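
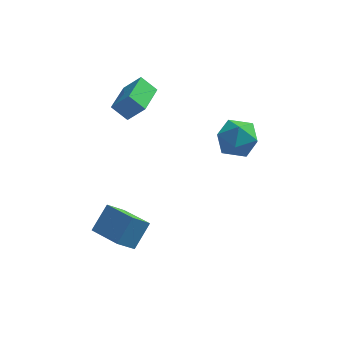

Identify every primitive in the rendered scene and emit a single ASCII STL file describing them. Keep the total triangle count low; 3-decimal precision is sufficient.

solid 
facet normal 0.118 0.413 0.903
outer loop
vertex 2.773 2.209 -0.004
vertex 3.341 1.19 0.388
vertex 3.994 2.104 -0.115
endloop
endfacet
facet normal 0.114 0.912 0.393
outer loop
vertex 2.773 2.209 -0.004
vertex 3.994 2.104 -0.115
vertex 3.332 2.583 -1.035
endloop
endfacet
facet normal -0.504 0.863 0.040
outer loop
vertex 2.773 2.209 -0.004
vertex 3.332 2.583 -1.035
vertex 2.269 1.965 -1.1
endloop
endfacet
facet normal -0.883 0.333 0.332
outer loop
vertex 2.773 2.209 -0.004
vertex 2.269 1.965 -1.1
vertex 2.275 1.105 -0.221
endloop
endfacet
facet normal -0.499 0.055 0.865
outer loop
vertex 2.773 2.209 -0.004
vertex 2.275 1.105 -0.221
vertex 3.341 1.19 0.388
endloop
endfacet
facet normal 0.642 0.764 -0.064
outer loop
vertex 3.332 2.583 -1.035
vertex 3.994 2.104 -0.115
vertex 4.245 1.795 -1.279
endloop
endfacet
facet normal 0.647 -0.043 0.761
outer loop
vertex 3.994 2.104 -0.115
vertex 3.341 1.19 0.388
vertex 4.251 0.935 -0.4
endloop
endfacet
facet normal -0.350 -0.622 0.700
outer loop
vertex 3.341 1.19 0.388
vertex 2.275 1.105 -0.221
vertex 3.188 0.317 -0.465
endloop
endfacet
facet normal -0.971 -0.174 -0.163
outer loop
vertex 2.275 1.105 -0.221
vertex 2.269 1.965 -1.1
vertex 2.526 0.796 -1.385
endloop
endfacet
facet normal -0.359 0.684 -0.635
outer loop
vertex 2.269 1.965 -1.1
vertex 3.332 2.583 -1.035
vertex 3.179 1.71 -1.888
endloop
endfacet
facet normal 0.883 -0.333 -0.332
outer loop
vertex 3.747 0.691 -1.496
vertex 4.245 1.795 -1.279
vertex 4.251 0.935 -0.4
endloop
endfacet
facet normal 0.504 -0.863 -0.040
outer loop
vertex 3.747 0.691 -1.496
vertex 4.251 0.935 -0.4
vertex 3.188 0.317 -0.465
endloop
endfacet
facet normal -0.114 -0.912 -0.393
outer loop
vertex 3.747 0.691 -1.496
vertex 3.188 0.317 -0.465
vertex 2.526 0.796 -1.385
endloop
endfacet
facet normal -0.118 -0.413 -0.903
outer loop
vertex 3.747 0.691 -1.496
vertex 2.526 0.796 -1.385
vertex 3.179 1.71 -1.888
endloop
endfacet
facet normal 0.499 -0.055 -0.865
outer loop
vertex 3.747 0.691 -1.496
vertex 3.179 1.71 -1.888
vertex 4.245 1.795 -1.279
endloop
endfacet
facet normal 0.971 0.174 0.163
outer loop
vertex 4.251 0.935 -0.4
vertex 4.245 1.795 -1.279
vertex 3.994 2.104 -0.115
endloop
endfacet
facet normal 0.359 -0.684 0.635
outer loop
vertex 3.188 0.317 -0.465
vertex 4.251 0.935 -0.4
vertex 3.341 1.19 0.388
endloop
endfacet
facet normal -0.642 -0.764 0.064
outer loop
vertex 2.526 0.796 -1.385
vertex 3.188 0.317 -0.465
vertex 2.275 1.105 -0.221
endloop
endfacet
facet normal -0.647 0.043 -0.761
outer loop
vertex 3.179 1.71 -1.888
vertex 2.526 0.796 -1.385
vertex 2.269 1.965 -1.1
endloop
endfacet
facet normal 0.350 0.622 -0.700
outer loop
vertex 4.245 1.795 -1.279
vertex 3.179 1.71 -1.888
vertex 3.332 2.583 -1.035
endloop
endfacet
facet normal -0.725 0.197 0.660
outer loop
vertex -2.03 0.882 2.689
vertex -1.597 2.761 2.605
vertex -2.922 1.042 1.661
endloop
endfacet
facet normal -0.225 -0.973 0.044
outer loop
vertex -2.103 0.819 0.915
vertex -2.03 0.882 2.689
vertex -2.922 1.042 1.661
endloop
endfacet
facet normal -0.725 0.197 0.660
outer loop
vertex -2.922 1.042 1.661
vertex -1.597 2.761 2.605
vertex -2.489 2.92 1.577
endloop
endfacet
facet normal -0.651 0.117 -0.750
outer loop
vertex -2.489 2.92 1.577
vertex -2.103 0.819 0.915
vertex -2.922 1.042 1.661
endloop
endfacet
facet normal 0.651 -0.117 0.750
outer loop
vertex -2.03 0.882 2.689
vertex -0.778 2.538 1.859
vertex -1.597 2.761 2.605
endloop
endfacet
facet normal -0.224 -0.974 0.044
outer loop
vertex -1.211 0.66 1.943
vertex -2.03 0.882 2.689
vertex -2.103 0.819 0.915
endloop
endfacet
facet normal 0.651 -0.117 0.750
outer loop
vertex -1.211 0.66 1.943
vertex -0.778 2.538 1.859
vertex -2.03 0.882 2.689
endloop
endfacet
facet normal 0.225 0.973 -0.044
outer loop
vertex -1.597 2.761 2.605
vertex -0.778 2.538 1.859
vertex -2.489 2.92 1.577
endloop
endfacet
facet normal -0.651 0.117 -0.750
outer loop
vertex -1.67 2.698 0.831
vertex -2.103 0.819 0.915
vertex -2.489 2.92 1.577
endloop
endfacet
facet normal 0.224 0.974 -0.043
outer loop
vertex -2.489 2.92 1.577
vertex -0.778 2.538 1.859
vertex -1.67 2.698 0.831
endloop
endfacet
facet normal 0.725 -0.197 -0.660
outer loop
vertex -1.67 2.698 0.831
vertex -1.211 0.66 1.943
vertex -2.103 0.819 0.915
endloop
endfacet
facet normal 0.725 -0.197 -0.660
outer loop
vertex -0.778 2.538 1.859
vertex -1.211 0.66 1.943
vertex -1.67 2.698 0.831
endloop
endfacet
facet normal -0.572 -0.423 0.703
outer loop
vertex -1.433 -4.215 -2.002
vertex -2.779 -2.928 -2.324
vertex -2.088 -5.178 -3.114
endloop
endfacet
facet normal 0.712 -0.681 0.170
outer loop
vertex -1.321 -4.612 -4.056
vertex -1.433 -4.215 -2.002
vertex -2.088 -5.178 -3.114
endloop
endfacet
facet normal -0.573 -0.423 0.703
outer loop
vertex -2.088 -5.178 -3.114
vertex -2.779 -2.928 -2.324
vertex -3.434 -3.891 -3.437
endloop
endfacet
facet normal -0.406 -0.598 -0.690
outer loop
vertex -3.434 -3.891 -3.437
vertex -1.321 -4.612 -4.056
vertex -2.088 -5.178 -3.114
endloop
endfacet
facet normal 0.407 0.598 0.691
outer loop
vertex -1.433 -4.215 -2.002
vertex -2.012 -2.362 -3.266
vertex -2.779 -2.928 -2.324
endloop
endfacet
facet normal 0.712 -0.681 0.170
outer loop
vertex -0.666 -3.649 -2.943
vertex -1.433 -4.215 -2.002
vertex -1.321 -4.612 -4.056
endloop
endfacet
facet normal 0.406 0.598 0.691
outer loop
vertex -0.666 -3.649 -2.943
vertex -2.012 -2.362 -3.266
vertex -1.433 -4.215 -2.002
endloop
endfacet
facet normal -0.712 0.681 -0.170
outer loop
vertex -2.779 -2.928 -2.324
vertex -2.012 -2.362 -3.266
vertex -3.434 -3.891 -3.437
endloop
endfacet
facet normal -0.406 -0.598 -0.691
outer loop
vertex -2.667 -3.325 -4.378
vertex -1.321 -4.612 -4.056
vertex -3.434 -3.891 -3.437
endloop
endfacet
facet normal -0.712 0.681 -0.171
outer loop
vertex -3.434 -3.891 -3.437
vertex -2.012 -2.362 -3.266
vertex -2.667 -3.325 -4.378
endloop
endfacet
facet normal 0.572 0.423 -0.703
outer loop
vertex -2.667 -3.325 -4.378
vertex -0.666 -3.649 -2.943
vertex -1.321 -4.612 -4.056
endloop
endfacet
facet normal 0.572 0.422 -0.703
outer loop
vertex -2.012 -2.362 -3.266
vertex -0.666 -3.649 -2.943
vertex -2.667 -3.325 -4.378
endloop
endfacet

endsolid


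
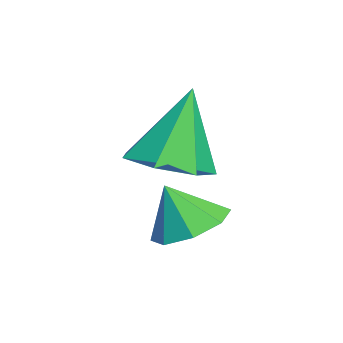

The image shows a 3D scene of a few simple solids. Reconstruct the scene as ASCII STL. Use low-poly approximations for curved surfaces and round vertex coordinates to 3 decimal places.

solid 
facet normal 0.133 0.439 -0.889
outer loop
vertex 4.349 3.594 0.125
vertex 3.778 3.019 -0.244
vertex 3.706 3.819 0.14
endloop
endfacet
facet normal 0.173 0.434 0.884
outer loop
vertex 4.349 3.594 0.125
vertex 3.706 3.819 0.14
vertex 3.622 2.501 0.804
endloop
endfacet
facet normal 0.133 0.439 -0.889
outer loop
vertex 3.706 3.819 0.14
vertex 3.778 3.019 -0.244
vertex 3.106 3.575 -0.07
endloop
endfacet
facet normal -0.448 0.425 0.787
outer loop
vertex 3.706 3.819 0.14
vertex 3.106 3.575 -0.07
vertex 3.622 2.501 0.804
endloop
endfacet
facet normal 0.133 0.439 -0.889
outer loop
vertex 3.106 3.575 -0.07
vertex 3.778 3.019 -0.244
vertex 2.899 3.006 -0.382
endloop
endfacet
facet normal -0.850 0.020 0.527
outer loop
vertex 3.106 3.575 -0.07
vertex 2.899 3.006 -0.382
vertex 3.622 2.501 0.804
endloop
endfacet
facet normal 0.133 0.440 -0.888
outer loop
vertex 2.899 3.006 -0.382
vertex 3.778 3.019 -0.244
vertex 3.208 2.445 -0.614
endloop
endfacet
facet normal -0.799 -0.545 0.255
outer loop
vertex 2.899 3.006 -0.382
vertex 3.208 2.445 -0.614
vertex 3.622 2.501 0.804
endloop
endfacet
facet normal 0.133 0.440 -0.888
outer loop
vertex 3.208 2.445 -0.614
vertex 3.778 3.019 -0.244
vertex 3.851 2.22 -0.629
endloop
endfacet
facet normal -0.325 -0.937 0.132
outer loop
vertex 3.208 2.445 -0.614
vertex 3.851 2.22 -0.629
vertex 3.622 2.501 0.804
endloop
endfacet
facet normal 0.133 0.440 -0.888
outer loop
vertex 3.851 2.22 -0.629
vertex 3.778 3.019 -0.244
vertex 4.451 2.463 -0.419
endloop
endfacet
facet normal 0.295 -0.927 0.229
outer loop
vertex 3.851 2.22 -0.629
vertex 4.451 2.463 -0.419
vertex 3.622 2.501 0.804
endloop
endfacet
facet normal 0.133 0.440 -0.888
outer loop
vertex 4.451 2.463 -0.419
vertex 3.778 3.019 -0.244
vertex 4.657 3.032 -0.106
endloop
endfacet
facet normal 0.698 -0.522 0.490
outer loop
vertex 4.451 2.463 -0.419
vertex 4.657 3.032 -0.106
vertex 3.622 2.501 0.804
endloop
endfacet
facet normal 0.133 0.438 -0.889
outer loop
vertex 4.657 3.032 -0.106
vertex 3.778 3.019 -0.244
vertex 4.349 3.594 0.125
endloop
endfacet
facet normal 0.647 0.042 0.761
outer loop
vertex 4.657 3.032 -0.106
vertex 4.349 3.594 0.125
vertex 3.622 2.501 0.804
endloop
endfacet
facet normal 0.282 -0.255 -0.925
outer loop
vertex 3.385 2.303 1.178
vertex 2.481 2.607 0.818
vertex 3.336 3.151 0.929
endloop
endfacet
facet normal 0.760 0.223 0.611
outer loop
vertex 3.385 2.303 1.178
vertex 3.336 3.151 0.929
vertex 1.899 3.133 2.722
endloop
endfacet
facet normal 0.283 -0.256 -0.925
outer loop
vertex 3.336 3.151 0.929
vertex 2.481 2.607 0.818
vertex 2.643 3.589 0.596
endloop
endfacet
facet normal 0.391 0.863 0.322
outer loop
vertex 3.336 3.151 0.929
vertex 2.643 3.589 0.596
vertex 1.899 3.133 2.722
endloop
endfacet
facet normal 0.283 -0.256 -0.924
outer loop
vertex 2.643 3.589 0.596
vertex 2.481 2.607 0.818
vertex 1.828 3.287 0.43
endloop
endfacet
facet normal -0.360 0.930 0.074
outer loop
vertex 2.643 3.589 0.596
vertex 1.828 3.287 0.43
vertex 1.899 3.133 2.722
endloop
endfacet
facet normal 0.283 -0.256 -0.924
outer loop
vertex 1.828 3.287 0.43
vertex 2.481 2.607 0.818
vertex 1.504 2.473 0.556
endloop
endfacet
facet normal -0.925 0.376 0.054
outer loop
vertex 1.828 3.287 0.43
vertex 1.504 2.473 0.556
vertex 1.899 3.133 2.722
endloop
endfacet
facet normal 0.283 -0.255 -0.925
outer loop
vertex 1.504 2.473 0.556
vertex 2.481 2.607 0.818
vertex 1.916 1.76 0.879
endloop
endfacet
facet normal -0.881 -0.383 0.277
outer loop
vertex 1.504 2.473 0.556
vertex 1.916 1.76 0.879
vertex 1.899 3.133 2.722
endloop
endfacet
facet normal 0.283 -0.255 -0.925
outer loop
vertex 1.916 1.76 0.879
vertex 2.481 2.607 0.818
vertex 2.753 1.684 1.156
endloop
endfacet
facet normal -0.261 -0.775 0.575
outer loop
vertex 1.916 1.76 0.879
vertex 2.753 1.684 1.156
vertex 1.899 3.133 2.722
endloop
endfacet
facet normal 0.282 -0.255 -0.925
outer loop
vertex 2.753 1.684 1.156
vertex 2.481 2.607 0.818
vertex 3.385 2.303 1.178
endloop
endfacet
facet normal 0.470 -0.505 0.724
outer loop
vertex 2.753 1.684 1.156
vertex 3.385 2.303 1.178
vertex 1.899 3.133 2.722
endloop
endfacet

endsolid


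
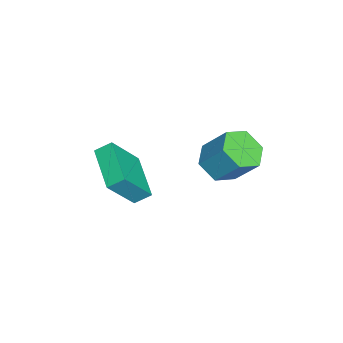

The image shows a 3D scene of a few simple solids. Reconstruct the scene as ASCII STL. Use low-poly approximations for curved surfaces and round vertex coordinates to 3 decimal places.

solid 
facet normal -0.430 0.422 -0.798
outer loop
vertex -2.778 -1.173 -2.321
vertex -0.892 -0.306 -2.88
vertex -2.598 -1.864 -2.783
endloop
endfacet
facet normal -0.877 -0.403 0.261
outer loop
vertex -1.668 -2.774 -1.06
vertex -2.778 -1.173 -2.321
vertex -2.598 -1.864 -2.783
endloop
endfacet
facet normal -0.431 0.422 -0.798
outer loop
vertex -2.598 -1.864 -2.783
vertex -0.892 -0.306 -2.88
vertex -0.712 -0.996 -3.342
endloop
endfacet
facet normal 0.213 -0.812 -0.544
outer loop
vertex -0.712 -0.996 -3.342
vertex -1.668 -2.774 -1.06
vertex -2.598 -1.864 -2.783
endloop
endfacet
facet normal -0.212 0.812 0.543
outer loop
vertex -2.778 -1.173 -2.321
vertex 0.038 -1.216 -1.157
vertex -0.892 -0.306 -2.88
endloop
endfacet
facet normal -0.877 -0.403 0.260
outer loop
vertex -1.848 -2.084 -0.598
vertex -2.778 -1.173 -2.321
vertex -1.668 -2.774 -1.06
endloop
endfacet
facet normal -0.212 0.812 0.544
outer loop
vertex -1.848 -2.084 -0.598
vertex 0.038 -1.216 -1.157
vertex -2.778 -1.173 -2.321
endloop
endfacet
facet normal 0.877 0.403 -0.261
outer loop
vertex -0.892 -0.306 -2.88
vertex 0.038 -1.216 -1.157
vertex -0.712 -0.996 -3.342
endloop
endfacet
facet normal 0.212 -0.812 -0.544
outer loop
vertex 0.218 -1.907 -1.619
vertex -1.668 -2.774 -1.06
vertex -0.712 -0.996 -3.342
endloop
endfacet
facet normal 0.877 0.403 -0.261
outer loop
vertex -0.712 -0.996 -3.342
vertex 0.038 -1.216 -1.157
vertex 0.218 -1.907 -1.619
endloop
endfacet
facet normal 0.430 -0.422 0.798
outer loop
vertex 0.218 -1.907 -1.619
vertex -1.848 -2.084 -0.598
vertex -1.668 -2.774 -1.06
endloop
endfacet
facet normal 0.431 -0.421 0.798
outer loop
vertex 0.038 -1.216 -1.157
vertex -1.848 -2.084 -0.598
vertex 0.218 -1.907 -1.619
endloop
endfacet
facet normal -0.217 -0.591 -0.777
outer loop
vertex -1.264 2.179 -1.923
vertex -2.256 2.182 -1.648
vertex -1.899 2.9 -2.294
endloop
endfacet
facet normal 0.757 0.401 -0.516
outer loop
vertex -1.264 2.179 -1.923
vertex -1.899 2.9 -2.294
vertex -0.891 3.195 -0.586
endloop
endfacet
facet normal 0.757 0.401 -0.516
outer loop
vertex -0.891 3.195 -0.586
vertex -1.899 2.9 -2.294
vertex -1.526 3.916 -0.958
endloop
endfacet
facet normal 0.216 0.591 0.777
outer loop
vertex -0.891 3.195 -0.586
vertex -1.526 3.916 -0.958
vertex -1.884 3.198 -0.312
endloop
endfacet
facet normal -0.217 -0.591 -0.777
outer loop
vertex -1.899 2.9 -2.294
vertex -2.256 2.182 -1.648
vertex -2.891 2.903 -2.019
endloop
endfacet
facet normal -0.156 0.807 -0.570
outer loop
vertex -1.899 2.9 -2.294
vertex -2.891 2.903 -2.019
vertex -1.526 3.916 -0.958
endloop
endfacet
facet normal -0.156 0.807 -0.570
outer loop
vertex -1.526 3.916 -0.958
vertex -2.891 2.903 -2.019
vertex -2.518 3.919 -0.683
endloop
endfacet
facet normal 0.217 0.591 0.777
outer loop
vertex -1.526 3.916 -0.958
vertex -2.518 3.919 -0.683
vertex -1.884 3.198 -0.312
endloop
endfacet
facet normal -0.216 -0.591 -0.777
outer loop
vertex -2.891 2.903 -2.019
vertex -2.256 2.182 -1.648
vertex -3.249 2.185 -1.374
endloop
endfacet
facet normal -0.912 0.406 -0.054
outer loop
vertex -2.891 2.903 -2.019
vertex -3.249 2.185 -1.374
vertex -2.518 3.919 -0.683
endloop
endfacet
facet normal -0.912 0.406 -0.054
outer loop
vertex -2.518 3.919 -0.683
vertex -3.249 2.185 -1.374
vertex -2.876 3.201 -0.037
endloop
endfacet
facet normal 0.217 0.591 0.777
outer loop
vertex -2.518 3.919 -0.683
vertex -2.876 3.201 -0.037
vertex -1.884 3.198 -0.312
endloop
endfacet
facet normal -0.216 -0.591 -0.777
outer loop
vertex -3.249 2.185 -1.374
vertex -2.256 2.182 -1.648
vertex -2.614 1.464 -1.002
endloop
endfacet
facet normal -0.757 -0.401 0.516
outer loop
vertex -3.249 2.185 -1.374
vertex -2.614 1.464 -1.002
vertex -2.876 3.201 -0.037
endloop
endfacet
facet normal -0.757 -0.401 0.516
outer loop
vertex -2.876 3.201 -0.037
vertex -2.614 1.464 -1.002
vertex -2.241 2.48 0.334
endloop
endfacet
facet normal 0.217 0.591 0.777
outer loop
vertex -2.876 3.201 -0.037
vertex -2.241 2.48 0.334
vertex -1.884 3.198 -0.312
endloop
endfacet
facet normal -0.217 -0.591 -0.777
outer loop
vertex -2.614 1.464 -1.002
vertex -2.256 2.182 -1.648
vertex -1.622 1.461 -1.277
endloop
endfacet
facet normal 0.156 -0.807 0.570
outer loop
vertex -2.614 1.464 -1.002
vertex -1.622 1.461 -1.277
vertex -2.241 2.48 0.334
endloop
endfacet
facet normal 0.156 -0.807 0.570
outer loop
vertex -2.241 2.48 0.334
vertex -1.622 1.461 -1.277
vertex -1.249 2.477 0.059
endloop
endfacet
facet normal 0.217 0.591 0.777
outer loop
vertex -2.241 2.48 0.334
vertex -1.249 2.477 0.059
vertex -1.884 3.198 -0.312
endloop
endfacet
facet normal -0.217 -0.591 -0.777
outer loop
vertex -1.622 1.461 -1.277
vertex -2.256 2.182 -1.648
vertex -1.264 2.179 -1.923
endloop
endfacet
facet normal 0.912 -0.406 0.054
outer loop
vertex -1.622 1.461 -1.277
vertex -1.264 2.179 -1.923
vertex -1.249 2.477 0.059
endloop
endfacet
facet normal 0.912 -0.406 0.054
outer loop
vertex -1.249 2.477 0.059
vertex -1.264 2.179 -1.923
vertex -0.891 3.195 -0.586
endloop
endfacet
facet normal 0.216 0.591 0.777
outer loop
vertex -1.249 2.477 0.059
vertex -0.891 3.195 -0.586
vertex -1.884 3.198 -0.312
endloop
endfacet

endsolid


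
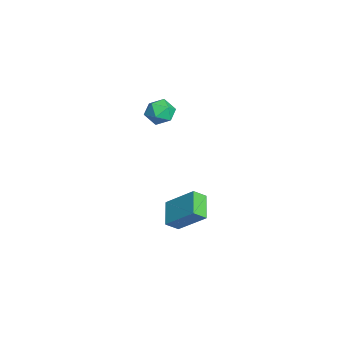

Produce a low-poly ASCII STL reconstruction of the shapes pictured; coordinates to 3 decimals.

solid 
facet normal -0.663 0.685 0.300
outer loop
vertex -3.473 0.758 3.166
vertex -4.165 0.187 2.941
vertex -3.804 0.163 3.793
endloop
endfacet
facet normal -0.056 0.739 0.672
outer loop
vertex -3.473 0.758 3.166
vertex -3.804 0.163 3.793
vertex -2.891 0.298 3.72
endloop
endfacet
facet normal 0.475 0.854 0.210
outer loop
vertex -3.473 0.758 3.166
vertex -2.891 0.298 3.72
vertex -2.689 0.406 2.824
endloop
endfacet
facet normal 0.197 0.873 -0.447
outer loop
vertex -3.473 0.758 3.166
vertex -2.689 0.406 2.824
vertex -3.476 0.337 2.342
endloop
endfacet
facet normal -0.507 0.768 -0.391
outer loop
vertex -3.473 0.758 3.166
vertex -3.476 0.337 2.342
vertex -4.165 0.187 2.941
endloop
endfacet
facet normal 0.063 0.112 0.992
outer loop
vertex -2.891 0.298 3.72
vertex -3.804 0.163 3.793
vertex -3.224 -0.557 3.838
endloop
endfacet
facet normal -0.920 0.025 0.391
outer loop
vertex -3.804 0.163 3.793
vertex -4.165 0.187 2.941
vertex -4.011 -0.626 3.356
endloop
endfacet
facet normal -0.667 0.159 -0.728
outer loop
vertex -4.165 0.187 2.941
vertex -3.476 0.337 2.342
vertex -3.809 -0.518 2.46
endloop
endfacet
facet normal 0.472 0.329 -0.818
outer loop
vertex -3.476 0.337 2.342
vertex -2.689 0.406 2.824
vertex -2.896 -0.383 2.387
endloop
endfacet
facet normal 0.922 0.299 0.244
outer loop
vertex -2.689 0.406 2.824
vertex -2.891 0.298 3.72
vertex -2.535 -0.407 3.239
endloop
endfacet
facet normal -0.197 -0.873 0.447
outer loop
vertex -3.227 -0.978 3.014
vertex -3.224 -0.557 3.838
vertex -4.011 -0.626 3.356
endloop
endfacet
facet normal -0.475 -0.854 -0.210
outer loop
vertex -3.227 -0.978 3.014
vertex -4.011 -0.626 3.356
vertex -3.809 -0.518 2.46
endloop
endfacet
facet normal 0.056 -0.739 -0.672
outer loop
vertex -3.227 -0.978 3.014
vertex -3.809 -0.518 2.46
vertex -2.896 -0.383 2.387
endloop
endfacet
facet normal 0.663 -0.685 -0.300
outer loop
vertex -3.227 -0.978 3.014
vertex -2.896 -0.383 2.387
vertex -2.535 -0.407 3.239
endloop
endfacet
facet normal 0.507 -0.768 0.391
outer loop
vertex -3.227 -0.978 3.014
vertex -2.535 -0.407 3.239
vertex -3.224 -0.557 3.838
endloop
endfacet
facet normal -0.472 -0.329 0.818
outer loop
vertex -4.011 -0.626 3.356
vertex -3.224 -0.557 3.838
vertex -3.804 0.163 3.793
endloop
endfacet
facet normal -0.922 -0.299 -0.244
outer loop
vertex -3.809 -0.518 2.46
vertex -4.011 -0.626 3.356
vertex -4.165 0.187 2.941
endloop
endfacet
facet normal -0.063 -0.112 -0.992
outer loop
vertex -2.896 -0.383 2.387
vertex -3.809 -0.518 2.46
vertex -3.476 0.337 2.342
endloop
endfacet
facet normal 0.920 -0.025 -0.391
outer loop
vertex -2.535 -0.407 3.239
vertex -2.896 -0.383 2.387
vertex -2.689 0.406 2.824
endloop
endfacet
facet normal 0.667 -0.159 0.728
outer loop
vertex -3.224 -0.557 3.838
vertex -2.535 -0.407 3.239
vertex -2.891 0.298 3.72
endloop
endfacet
facet normal -0.898 0.100 0.430
outer loop
vertex -2.744 0.122 -3.814
vertex -1.903 1.538 -2.385
vertex -2.949 0.846 -4.41
endloop
endfacet
facet normal -0.386 -0.649 -0.655
outer loop
vertex -1.477 0.682 -5.115
vertex -2.744 0.122 -3.814
vertex -2.949 0.846 -4.41
endloop
endfacet
facet normal -0.898 0.100 0.429
outer loop
vertex -2.949 0.846 -4.41
vertex -1.903 1.538 -2.385
vertex -2.108 2.262 -2.982
endloop
endfacet
facet normal -0.214 0.754 -0.622
outer loop
vertex -2.108 2.262 -2.982
vertex -1.477 0.682 -5.115
vertex -2.949 0.846 -4.41
endloop
endfacet
facet normal 0.214 -0.754 0.621
outer loop
vertex -2.744 0.122 -3.814
vertex -0.431 1.374 -3.09
vertex -1.903 1.538 -2.385
endloop
endfacet
facet normal -0.386 -0.650 -0.655
outer loop
vertex -1.272 -0.042 -4.518
vertex -2.744 0.122 -3.814
vertex -1.477 0.682 -5.115
endloop
endfacet
facet normal 0.213 -0.754 0.622
outer loop
vertex -1.272 -0.042 -4.518
vertex -0.431 1.374 -3.09
vertex -2.744 0.122 -3.814
endloop
endfacet
facet normal 0.386 0.649 0.655
outer loop
vertex -1.903 1.538 -2.385
vertex -0.431 1.374 -3.09
vertex -2.108 2.262 -2.982
endloop
endfacet
facet normal -0.213 0.754 -0.621
outer loop
vertex -0.636 2.098 -3.686
vertex -1.477 0.682 -5.115
vertex -2.108 2.262 -2.982
endloop
endfacet
facet normal 0.386 0.649 0.656
outer loop
vertex -2.108 2.262 -2.982
vertex -0.431 1.374 -3.09
vertex -0.636 2.098 -3.686
endloop
endfacet
facet normal 0.898 -0.100 -0.429
outer loop
vertex -0.636 2.098 -3.686
vertex -1.272 -0.042 -4.518
vertex -1.477 0.682 -5.115
endloop
endfacet
facet normal 0.897 -0.100 -0.430
outer loop
vertex -0.431 1.374 -3.09
vertex -1.272 -0.042 -4.518
vertex -0.636 2.098 -3.686
endloop
endfacet

endsolid


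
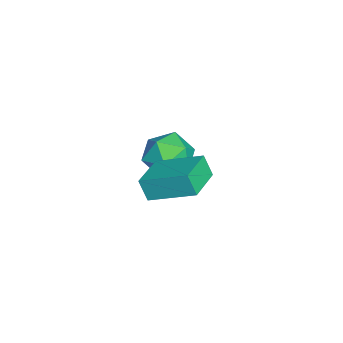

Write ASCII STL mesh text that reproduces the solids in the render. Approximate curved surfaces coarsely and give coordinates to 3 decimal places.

solid 
facet normal -0.944 0.307 -0.123
outer loop
vertex 2.212 -0.967 -0.455
vertex 2.7 0.864 0.379
vertex 2.447 -0.612 -1.371
endloop
endfacet
facet normal -0.236 -0.884 -0.403
outer loop
vertex 4.08 -1.144 -1.159
vertex 2.212 -0.967 -0.455
vertex 2.447 -0.612 -1.371
endloop
endfacet
facet normal -0.944 0.307 -0.123
outer loop
vertex 2.447 -0.612 -1.371
vertex 2.7 0.864 0.379
vertex 2.935 1.219 -0.537
endloop
endfacet
facet normal 0.232 0.351 -0.907
outer loop
vertex 2.935 1.219 -0.537
vertex 4.08 -1.144 -1.159
vertex 2.447 -0.612 -1.371
endloop
endfacet
facet normal -0.232 -0.351 0.907
outer loop
vertex 2.212 -0.967 -0.455
vertex 4.333 0.332 0.591
vertex 2.7 0.864 0.379
endloop
endfacet
facet normal -0.236 -0.884 -0.403
outer loop
vertex 3.845 -1.499 -0.243
vertex 2.212 -0.967 -0.455
vertex 4.08 -1.144 -1.159
endloop
endfacet
facet normal -0.232 -0.351 0.907
outer loop
vertex 3.845 -1.499 -0.243
vertex 4.333 0.332 0.591
vertex 2.212 -0.967 -0.455
endloop
endfacet
facet normal 0.236 0.884 0.403
outer loop
vertex 2.7 0.864 0.379
vertex 4.333 0.332 0.591
vertex 2.935 1.219 -0.537
endloop
endfacet
facet normal 0.232 0.351 -0.907
outer loop
vertex 4.568 0.687 -0.325
vertex 4.08 -1.144 -1.159
vertex 2.935 1.219 -0.537
endloop
endfacet
facet normal 0.236 0.884 0.403
outer loop
vertex 2.935 1.219 -0.537
vertex 4.333 0.332 0.591
vertex 4.568 0.687 -0.325
endloop
endfacet
facet normal 0.944 -0.307 0.123
outer loop
vertex 4.568 0.687 -0.325
vertex 3.845 -1.499 -0.243
vertex 4.08 -1.144 -1.159
endloop
endfacet
facet normal 0.944 -0.307 0.123
outer loop
vertex 4.333 0.332 0.591
vertex 3.845 -1.499 -0.243
vertex 4.568 0.687 -0.325
endloop
endfacet
facet normal -0.666 0.578 -0.471
outer loop
vertex -1.026 -0.212 -3.618
vertex -1.876 -0.587 -2.877
vertex -1.233 0.375 -2.606
endloop
endfacet
facet normal -0.013 0.864 -0.504
outer loop
vertex -1.026 -0.212 -3.618
vertex -1.233 0.375 -2.606
vertex -0.116 0.183 -2.964
endloop
endfacet
facet normal 0.419 0.391 -0.819
outer loop
vertex -1.026 -0.212 -3.618
vertex -0.116 0.183 -2.964
vertex -0.069 -0.897 -3.456
endloop
endfacet
facet normal 0.033 -0.186 -0.982
outer loop
vertex -1.026 -0.212 -3.618
vertex -0.069 -0.897 -3.456
vertex -1.156 -1.373 -3.402
endloop
endfacet
facet normal -0.637 -0.071 -0.767
outer loop
vertex -1.026 -0.212 -3.618
vertex -1.156 -1.373 -3.402
vertex -1.876 -0.587 -2.877
endloop
endfacet
facet normal 0.218 0.962 0.164
outer loop
vertex -0.116 0.183 -2.964
vertex -1.233 0.375 -2.606
vertex -0.404 0.053 -1.818
endloop
endfacet
facet normal -0.839 0.500 0.217
outer loop
vertex -1.233 0.375 -2.606
vertex -1.876 -0.587 -2.877
vertex -1.491 -0.423 -1.764
endloop
endfacet
facet normal -0.792 -0.551 -0.262
outer loop
vertex -1.876 -0.587 -2.877
vertex -1.156 -1.373 -3.402
vertex -1.444 -1.503 -2.256
endloop
endfacet
facet normal 0.293 -0.737 -0.609
outer loop
vertex -1.156 -1.373 -3.402
vertex -0.069 -0.897 -3.456
vertex -0.327 -1.695 -2.614
endloop
endfacet
facet normal 0.917 0.198 -0.346
outer loop
vertex -0.069 -0.897 -3.456
vertex -0.116 0.183 -2.964
vertex 0.316 -0.733 -2.343
endloop
endfacet
facet normal -0.033 0.186 0.982
outer loop
vertex -0.534 -1.108 -1.602
vertex -0.404 0.053 -1.818
vertex -1.491 -0.423 -1.764
endloop
endfacet
facet normal -0.419 -0.391 0.819
outer loop
vertex -0.534 -1.108 -1.602
vertex -1.491 -0.423 -1.764
vertex -1.444 -1.503 -2.256
endloop
endfacet
facet normal 0.013 -0.864 0.504
outer loop
vertex -0.534 -1.108 -1.602
vertex -1.444 -1.503 -2.256
vertex -0.327 -1.695 -2.614
endloop
endfacet
facet normal 0.666 -0.578 0.471
outer loop
vertex -0.534 -1.108 -1.602
vertex -0.327 -1.695 -2.614
vertex 0.316 -0.733 -2.343
endloop
endfacet
facet normal 0.637 0.071 0.767
outer loop
vertex -0.534 -1.108 -1.602
vertex 0.316 -0.733 -2.343
vertex -0.404 0.053 -1.818
endloop
endfacet
facet normal -0.293 0.737 0.609
outer loop
vertex -1.491 -0.423 -1.764
vertex -0.404 0.053 -1.818
vertex -1.233 0.375 -2.606
endloop
endfacet
facet normal -0.917 -0.198 0.346
outer loop
vertex -1.444 -1.503 -2.256
vertex -1.491 -0.423 -1.764
vertex -1.876 -0.587 -2.877
endloop
endfacet
facet normal -0.218 -0.962 -0.164
outer loop
vertex -0.327 -1.695 -2.614
vertex -1.444 -1.503 -2.256
vertex -1.156 -1.373 -3.402
endloop
endfacet
facet normal 0.839 -0.500 -0.217
outer loop
vertex 0.316 -0.733 -2.343
vertex -0.327 -1.695 -2.614
vertex -0.069 -0.897 -3.456
endloop
endfacet
facet normal 0.792 0.551 0.262
outer loop
vertex -0.404 0.053 -1.818
vertex 0.316 -0.733 -2.343
vertex -0.116 0.183 -2.964
endloop
endfacet

endsolid


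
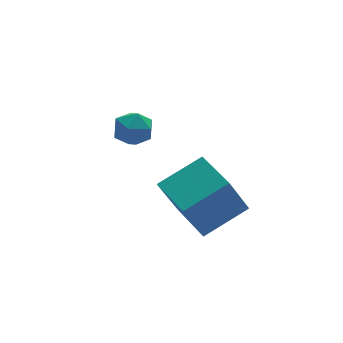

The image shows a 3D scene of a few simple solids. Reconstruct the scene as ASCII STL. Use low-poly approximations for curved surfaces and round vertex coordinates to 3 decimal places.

solid 
facet normal -0.745 -0.666 -0.022
outer loop
vertex -3.414 3.747 2.473
vertex -2.851 3.122 2.334
vertex -3.064 3.334 3.131
endloop
endfacet
facet normal -0.906 -0.118 0.407
outer loop
vertex -3.414 3.747 2.473
vertex -3.064 3.334 3.131
vertex -3.161 4.18 3.161
endloop
endfacet
facet normal -0.877 0.481 0.020
outer loop
vertex -3.414 3.747 2.473
vertex -3.161 4.18 3.161
vertex -3.008 4.491 2.383
endloop
endfacet
facet normal -0.698 0.303 -0.648
outer loop
vertex -3.414 3.747 2.473
vertex -3.008 4.491 2.383
vertex -2.817 3.837 1.872
endloop
endfacet
facet normal -0.617 -0.406 -0.674
outer loop
vertex -3.414 3.747 2.473
vertex -2.817 3.837 1.872
vertex -2.851 3.122 2.334
endloop
endfacet
facet normal -0.403 -0.079 0.912
outer loop
vertex -3.161 4.18 3.161
vertex -3.064 3.334 3.131
vertex -2.443 3.823 3.448
endloop
endfacet
facet normal -0.144 -0.965 0.218
outer loop
vertex -3.064 3.334 3.131
vertex -2.851 3.122 2.334
vertex -2.252 3.169 2.937
endloop
endfacet
facet normal 0.064 -0.544 -0.837
outer loop
vertex -2.851 3.122 2.334
vertex -2.817 3.837 1.872
vertex -2.099 3.48 2.159
endloop
endfacet
facet normal -0.068 0.602 -0.796
outer loop
vertex -2.817 3.837 1.872
vertex -3.008 4.491 2.383
vertex -2.196 4.326 2.189
endloop
endfacet
facet normal -0.357 0.889 0.285
outer loop
vertex -3.008 4.491 2.383
vertex -3.161 4.18 3.161
vertex -2.409 4.538 2.986
endloop
endfacet
facet normal 0.698 -0.303 0.648
outer loop
vertex -1.846 3.913 2.847
vertex -2.443 3.823 3.448
vertex -2.252 3.169 2.937
endloop
endfacet
facet normal 0.877 -0.481 -0.020
outer loop
vertex -1.846 3.913 2.847
vertex -2.252 3.169 2.937
vertex -2.099 3.48 2.159
endloop
endfacet
facet normal 0.906 0.118 -0.407
outer loop
vertex -1.846 3.913 2.847
vertex -2.099 3.48 2.159
vertex -2.196 4.326 2.189
endloop
endfacet
facet normal 0.745 0.666 0.022
outer loop
vertex -1.846 3.913 2.847
vertex -2.196 4.326 2.189
vertex -2.409 4.538 2.986
endloop
endfacet
facet normal 0.617 0.406 0.674
outer loop
vertex -1.846 3.913 2.847
vertex -2.409 4.538 2.986
vertex -2.443 3.823 3.448
endloop
endfacet
facet normal 0.068 -0.602 0.796
outer loop
vertex -2.252 3.169 2.937
vertex -2.443 3.823 3.448
vertex -3.064 3.334 3.131
endloop
endfacet
facet normal 0.357 -0.889 -0.285
outer loop
vertex -2.099 3.48 2.159
vertex -2.252 3.169 2.937
vertex -2.851 3.122 2.334
endloop
endfacet
facet normal 0.403 0.079 -0.912
outer loop
vertex -2.196 4.326 2.189
vertex -2.099 3.48 2.159
vertex -2.817 3.837 1.872
endloop
endfacet
facet normal 0.144 0.965 -0.218
outer loop
vertex -2.409 4.538 2.986
vertex -2.196 4.326 2.189
vertex -3.008 4.491 2.383
endloop
endfacet
facet normal -0.064 0.544 0.837
outer loop
vertex -2.443 3.823 3.448
vertex -2.409 4.538 2.986
vertex -3.161 4.18 3.161
endloop
endfacet
facet normal -0.898 -0.007 -0.440
outer loop
vertex -3.204 -1.414 2.026
vertex -3.251 0.544 2.093
vertex -2.378 -1.337 0.339
endloop
endfacet
facet normal 0.024 -0.999 -0.034
outer loop
vertex -0.609 -1.324 1.207
vertex -3.204 -1.414 2.026
vertex -2.378 -1.337 0.339
endloop
endfacet
facet normal -0.898 -0.006 -0.440
outer loop
vertex -2.378 -1.337 0.339
vertex -3.251 0.544 2.093
vertex -2.424 0.622 0.406
endloop
endfacet
facet normal 0.440 0.041 -0.897
outer loop
vertex -2.424 0.622 0.406
vertex -0.609 -1.324 1.207
vertex -2.378 -1.337 0.339
endloop
endfacet
facet normal -0.440 -0.041 0.897
outer loop
vertex -3.204 -1.414 2.026
vertex -1.482 0.557 2.961
vertex -3.251 0.544 2.093
endloop
endfacet
facet normal 0.024 -0.999 -0.035
outer loop
vertex -1.436 -1.402 2.894
vertex -3.204 -1.414 2.026
vertex -0.609 -1.324 1.207
endloop
endfacet
facet normal -0.440 -0.041 0.897
outer loop
vertex -1.436 -1.402 2.894
vertex -1.482 0.557 2.961
vertex -3.204 -1.414 2.026
endloop
endfacet
facet normal -0.024 0.999 0.034
outer loop
vertex -3.251 0.544 2.093
vertex -1.482 0.557 2.961
vertex -2.424 0.622 0.406
endloop
endfacet
facet normal 0.440 0.041 -0.897
outer loop
vertex -0.656 0.634 1.274
vertex -0.609 -1.324 1.207
vertex -2.424 0.622 0.406
endloop
endfacet
facet normal -0.024 0.999 0.034
outer loop
vertex -2.424 0.622 0.406
vertex -1.482 0.557 2.961
vertex -0.656 0.634 1.274
endloop
endfacet
facet normal 0.898 0.006 0.440
outer loop
vertex -0.656 0.634 1.274
vertex -1.436 -1.402 2.894
vertex -0.609 -1.324 1.207
endloop
endfacet
facet normal 0.898 0.006 0.440
outer loop
vertex -1.482 0.557 2.961
vertex -1.436 -1.402 2.894
vertex -0.656 0.634 1.274
endloop
endfacet

endsolid


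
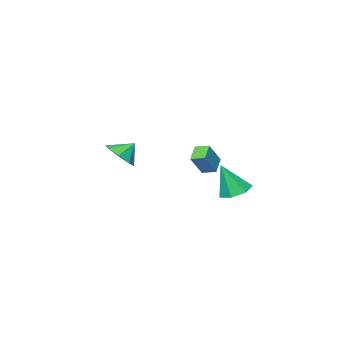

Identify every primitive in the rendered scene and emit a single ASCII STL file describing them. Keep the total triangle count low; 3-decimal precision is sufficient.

solid 
facet normal -0.326 0.207 -0.922
outer loop
vertex -2.115 0.012 -4.169
vertex -3.021 0.256 -3.794
vertex -2.22 0.853 -3.943
endloop
endfacet
facet normal 0.990 0.096 0.104
outer loop
vertex -2.115 0.012 -4.169
vertex -2.22 0.853 -3.943
vertex -2.339 -0.176 -1.866
endloop
endfacet
facet normal -0.326 0.207 -0.923
outer loop
vertex -2.22 0.853 -3.943
vertex -3.021 0.256 -3.794
vertex -2.927 1.244 -3.606
endloop
endfacet
facet normal 0.581 0.716 0.388
outer loop
vertex -2.22 0.853 -3.943
vertex -2.927 1.244 -3.606
vertex -2.339 -0.176 -1.866
endloop
endfacet
facet normal -0.326 0.207 -0.922
outer loop
vertex -2.927 1.244 -3.606
vertex -3.021 0.256 -3.794
vertex -3.705 0.891 -3.41
endloop
endfacet
facet normal -0.168 0.735 0.657
outer loop
vertex -2.927 1.244 -3.606
vertex -3.705 0.891 -3.41
vertex -2.339 -0.176 -1.866
endloop
endfacet
facet normal -0.326 0.206 -0.922
outer loop
vertex -3.705 0.891 -3.41
vertex -3.021 0.256 -3.794
vertex -3.968 0.06 -3.503
endloop
endfacet
facet normal -0.692 0.140 0.709
outer loop
vertex -3.705 0.891 -3.41
vertex -3.968 0.06 -3.503
vertex -2.339 -0.176 -1.866
endloop
endfacet
facet normal -0.326 0.207 -0.922
outer loop
vertex -3.968 0.06 -3.503
vertex -3.021 0.256 -3.794
vertex -3.517 -0.623 -3.816
endloop
endfacet
facet normal -0.597 -0.625 0.504
outer loop
vertex -3.968 0.06 -3.503
vertex -3.517 -0.623 -3.816
vertex -2.339 -0.176 -1.866
endloop
endfacet
facet normal -0.326 0.207 -0.923
outer loop
vertex -3.517 -0.623 -3.816
vertex -3.021 0.256 -3.794
vertex -2.692 -0.645 -4.112
endloop
endfacet
facet normal 0.045 -0.979 0.197
outer loop
vertex -3.517 -0.623 -3.816
vertex -2.692 -0.645 -4.112
vertex -2.339 -0.176 -1.866
endloop
endfacet
facet normal -0.326 0.206 -0.922
outer loop
vertex -2.692 -0.645 -4.112
vertex -3.021 0.256 -3.794
vertex -2.115 0.012 -4.169
endloop
endfacet
facet normal 0.752 -0.659 0.019
outer loop
vertex -2.692 -0.645 -4.112
vertex -2.115 0.012 -4.169
vertex -2.339 -0.176 -1.866
endloop
endfacet
facet normal -0.680 -0.481 0.553
outer loop
vertex -3.169 -3.359 -1.525
vertex -3.556 -2.583 -1.326
vertex -4.113 -3.501 -2.809
endloop
endfacet
facet normal 0.435 -0.872 -0.224
outer loop
vertex -3.344 -2.957 -3.434
vertex -3.169 -3.359 -1.525
vertex -4.113 -3.501 -2.809
endloop
endfacet
facet normal -0.680 -0.481 0.553
outer loop
vertex -4.113 -3.501 -2.809
vertex -3.556 -2.583 -1.326
vertex -4.5 -2.725 -2.61
endloop
endfacet
facet normal -0.590 -0.088 -0.803
outer loop
vertex -4.5 -2.725 -2.61
vertex -3.344 -2.957 -3.434
vertex -4.113 -3.501 -2.809
endloop
endfacet
facet normal 0.590 0.088 0.803
outer loop
vertex -3.169 -3.359 -1.525
vertex -2.787 -2.039 -1.951
vertex -3.556 -2.583 -1.326
endloop
endfacet
facet normal 0.435 -0.872 -0.224
outer loop
vertex -2.4 -2.815 -2.15
vertex -3.169 -3.359 -1.525
vertex -3.344 -2.957 -3.434
endloop
endfacet
facet normal 0.590 0.088 0.803
outer loop
vertex -2.4 -2.815 -2.15
vertex -2.787 -2.039 -1.951
vertex -3.169 -3.359 -1.525
endloop
endfacet
facet normal -0.435 0.872 0.224
outer loop
vertex -3.556 -2.583 -1.326
vertex -2.787 -2.039 -1.951
vertex -4.5 -2.725 -2.61
endloop
endfacet
facet normal -0.590 -0.088 -0.803
outer loop
vertex -3.731 -2.181 -3.235
vertex -3.344 -2.957 -3.434
vertex -4.5 -2.725 -2.61
endloop
endfacet
facet normal -0.435 0.872 0.224
outer loop
vertex -4.5 -2.725 -2.61
vertex -2.787 -2.039 -1.951
vertex -3.731 -2.181 -3.235
endloop
endfacet
facet normal 0.680 0.481 -0.553
outer loop
vertex -3.731 -2.181 -3.235
vertex -2.4 -2.815 -2.15
vertex -3.344 -2.957 -3.434
endloop
endfacet
facet normal 0.680 0.481 -0.553
outer loop
vertex -2.787 -2.039 -1.951
vertex -2.4 -2.815 -2.15
vertex -3.731 -2.181 -3.235
endloop
endfacet
facet normal 0.659 -0.266 -0.704
outer loop
vertex 4.132 -1.848 0.532
vertex 3.709 -1.183 -0.115
vertex 4.461 -1.141 0.573
endloop
endfacet
facet normal 0.065 -0.088 0.994
outer loop
vertex 4.132 -1.848 0.532
vertex 4.461 -1.141 0.573
vertex 2.951 -0.877 0.695
endloop
endfacet
facet normal 0.659 -0.265 -0.704
outer loop
vertex 4.461 -1.141 0.573
vertex 3.709 -1.183 -0.115
vertex 4.349 -0.458 0.211
endloop
endfacet
facet normal 0.154 0.482 0.862
outer loop
vertex 4.461 -1.141 0.573
vertex 4.349 -0.458 0.211
vertex 2.951 -0.877 0.695
endloop
endfacet
facet normal 0.659 -0.265 -0.704
outer loop
vertex 4.349 -0.458 0.211
vertex 3.709 -1.183 -0.115
vertex 3.862 -0.2 -0.342
endloop
endfacet
facet normal -0.092 0.869 0.486
outer loop
vertex 4.349 -0.458 0.211
vertex 3.862 -0.2 -0.342
vertex 2.951 -0.877 0.695
endloop
endfacet
facet normal 0.658 -0.265 -0.704
outer loop
vertex 3.862 -0.2 -0.342
vertex 3.709 -1.183 -0.115
vertex 3.285 -0.517 -0.762
endloop
endfacet
facet normal -0.528 0.845 0.088
outer loop
vertex 3.862 -0.2 -0.342
vertex 3.285 -0.517 -0.762
vertex 2.951 -0.877 0.695
endloop
endfacet
facet normal 0.659 -0.265 -0.704
outer loop
vertex 3.285 -0.517 -0.762
vertex 3.709 -1.183 -0.115
vertex 2.957 -1.224 -0.803
endloop
endfacet
facet normal -0.900 0.424 -0.102
outer loop
vertex 3.285 -0.517 -0.762
vertex 2.957 -1.224 -0.803
vertex 2.951 -0.877 0.695
endloop
endfacet
facet normal 0.659 -0.265 -0.704
outer loop
vertex 2.957 -1.224 -0.803
vertex 3.709 -1.183 -0.115
vertex 3.069 -1.907 -0.441
endloop
endfacet
facet normal -0.989 -0.146 0.030
outer loop
vertex 2.957 -1.224 -0.803
vertex 3.069 -1.907 -0.441
vertex 2.951 -0.877 0.695
endloop
endfacet
facet normal 0.659 -0.265 -0.704
outer loop
vertex 3.069 -1.907 -0.441
vertex 3.709 -1.183 -0.115
vertex 3.556 -2.165 0.112
endloop
endfacet
facet normal -0.743 -0.533 0.406
outer loop
vertex 3.069 -1.907 -0.441
vertex 3.556 -2.165 0.112
vertex 2.951 -0.877 0.695
endloop
endfacet
facet normal 0.659 -0.265 -0.704
outer loop
vertex 3.556 -2.165 0.112
vertex 3.709 -1.183 -0.115
vertex 4.132 -1.848 0.532
endloop
endfacet
facet normal -0.307 -0.508 0.805
outer loop
vertex 3.556 -2.165 0.112
vertex 4.132 -1.848 0.532
vertex 2.951 -0.877 0.695
endloop
endfacet

endsolid


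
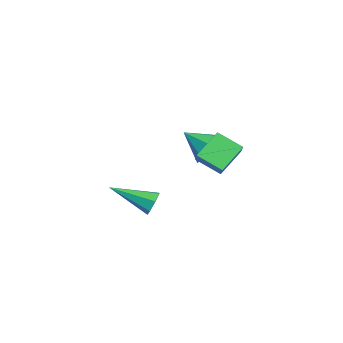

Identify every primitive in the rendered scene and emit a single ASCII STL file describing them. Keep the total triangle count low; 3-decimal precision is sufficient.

solid 
facet normal -0.525 0.622 0.580
outer loop
vertex -2.492 0.167 0.494
vertex -1.53 0.149 1.384
vertex -1.881 1.278 -0.144
endloop
endfacet
facet normal -0.734 0.014 -0.679
outer loop
vertex -1.03 0.271 -1.084
vertex -2.492 0.167 0.494
vertex -1.881 1.278 -0.144
endloop
endfacet
facet normal -0.526 0.622 0.580
outer loop
vertex -1.881 1.278 -0.144
vertex -1.53 0.149 1.384
vertex -0.92 1.261 0.746
endloop
endfacet
facet normal 0.430 0.783 -0.449
outer loop
vertex -0.92 1.261 0.746
vertex -1.03 0.271 -1.084
vertex -1.881 1.278 -0.144
endloop
endfacet
facet normal -0.430 -0.783 0.449
outer loop
vertex -2.492 0.167 0.494
vertex -0.679 -0.858 0.444
vertex -1.53 0.149 1.384
endloop
endfacet
facet normal -0.734 0.013 -0.679
outer loop
vertex -1.64 -0.841 -0.446
vertex -2.492 0.167 0.494
vertex -1.03 0.271 -1.084
endloop
endfacet
facet normal -0.430 -0.783 0.450
outer loop
vertex -1.64 -0.841 -0.446
vertex -0.679 -0.858 0.444
vertex -2.492 0.167 0.494
endloop
endfacet
facet normal 0.734 -0.013 0.679
outer loop
vertex -1.53 0.149 1.384
vertex -0.679 -0.858 0.444
vertex -0.92 1.261 0.746
endloop
endfacet
facet normal 0.430 0.783 -0.449
outer loop
vertex -0.068 0.253 -0.194
vertex -1.03 0.271 -1.084
vertex -0.92 1.261 0.746
endloop
endfacet
facet normal 0.734 -0.013 0.679
outer loop
vertex -0.92 1.261 0.746
vertex -0.679 -0.858 0.444
vertex -0.068 0.253 -0.194
endloop
endfacet
facet normal 0.526 -0.622 -0.581
outer loop
vertex -0.068 0.253 -0.194
vertex -1.64 -0.841 -0.446
vertex -1.03 0.271 -1.084
endloop
endfacet
facet normal 0.526 -0.622 -0.580
outer loop
vertex -0.679 -0.858 0.444
vertex -1.64 -0.841 -0.446
vertex -0.068 0.253 -0.194
endloop
endfacet
facet normal 0.253 0.898 -0.359
outer loop
vertex 3.01 -3.271 -0.875
vertex 2.717 -2.982 -0.359
vertex 3.343 -3.182 -0.418
endloop
endfacet
facet normal 0.675 -0.639 -0.368
outer loop
vertex 3.01 -3.271 -0.875
vertex 3.343 -3.182 -0.418
vertex 2.183 -4.878 0.399
endloop
endfacet
facet normal 0.253 0.899 -0.358
outer loop
vertex 3.343 -3.182 -0.418
vertex 2.717 -2.982 -0.359
vertex 3.205 -2.943 0.084
endloop
endfacet
facet normal 0.833 -0.374 0.407
outer loop
vertex 3.343 -3.182 -0.418
vertex 3.205 -2.943 0.084
vertex 2.183 -4.878 0.399
endloop
endfacet
facet normal 0.254 0.898 -0.359
outer loop
vertex 3.205 -2.943 0.084
vertex 2.717 -2.982 -0.359
vertex 2.699 -2.733 0.252
endloop
endfacet
facet normal 0.311 -0.010 0.950
outer loop
vertex 3.205 -2.943 0.084
vertex 2.699 -2.733 0.252
vertex 2.183 -4.878 0.399
endloop
endfacet
facet normal 0.254 0.898 -0.359
outer loop
vertex 2.699 -2.733 0.252
vertex 2.717 -2.982 -0.359
vertex 2.207 -2.711 -0.041
endloop
endfacet
facet normal -0.498 0.178 0.849
outer loop
vertex 2.699 -2.733 0.252
vertex 2.207 -2.711 -0.041
vertex 2.183 -4.878 0.399
endloop
endfacet
facet normal 0.253 0.898 -0.360
outer loop
vertex 2.207 -2.711 -0.041
vertex 2.717 -2.982 -0.359
vertex 2.099 -2.894 -0.573
endloop
endfacet
facet normal -0.982 0.048 0.183
outer loop
vertex 2.207 -2.711 -0.041
vertex 2.099 -2.894 -0.573
vertex 2.183 -4.878 0.399
endloop
endfacet
facet normal 0.252 0.898 -0.359
outer loop
vertex 2.099 -2.894 -0.573
vertex 2.717 -2.982 -0.359
vertex 2.457 -3.143 -0.944
endloop
endfacet
facet normal -0.779 -0.302 -0.549
outer loop
vertex 2.099 -2.894 -0.573
vertex 2.457 -3.143 -0.944
vertex 2.183 -4.878 0.399
endloop
endfacet
facet normal 0.253 0.898 -0.360
outer loop
vertex 2.457 -3.143 -0.944
vertex 2.717 -2.982 -0.359
vertex 3.01 -3.271 -0.875
endloop
endfacet
facet normal -0.042 -0.607 -0.793
outer loop
vertex 2.457 -3.143 -0.944
vertex 3.01 -3.271 -0.875
vertex 2.183 -4.878 0.399
endloop
endfacet
facet normal 0.356 0.775 -0.522
outer loop
vertex -2.41 0.075 -0.115
vertex -3.21 0.008 -0.76
vertex -3.129 0.556 0.109
endloop
endfacet
facet normal 0.228 -0.110 0.967
outer loop
vertex -2.41 0.075 -0.115
vertex -3.129 0.556 0.109
vertex -3.77 -1.208 0.06
endloop
endfacet
facet normal 0.357 0.775 -0.522
outer loop
vertex -3.129 0.556 0.109
vertex -3.21 0.008 -0.76
vertex -3.909 0.625 -0.322
endloop
endfacet
facet normal -0.469 0.146 0.871
outer loop
vertex -3.129 0.556 0.109
vertex -3.909 0.625 -0.322
vertex -3.77 -1.208 0.06
endloop
endfacet
facet normal 0.356 0.775 -0.523
outer loop
vertex -3.909 0.625 -0.322
vertex -3.21 0.008 -0.76
vertex -4.163 0.229 -1.082
endloop
endfacet
facet normal -0.948 -0.005 0.319
outer loop
vertex -3.909 0.625 -0.322
vertex -4.163 0.229 -1.082
vertex -3.77 -1.208 0.06
endloop
endfacet
facet normal 0.356 0.775 -0.522
outer loop
vertex -4.163 0.229 -1.082
vertex -3.21 0.008 -0.76
vertex -3.699 -0.333 -1.6
endloop
endfacet
facet normal -0.850 -0.450 -0.273
outer loop
vertex -4.163 0.229 -1.082
vertex -3.699 -0.333 -1.6
vertex -3.77 -1.208 0.06
endloop
endfacet
facet normal 0.356 0.775 -0.522
outer loop
vertex -3.699 -0.333 -1.6
vertex -3.21 0.008 -0.76
vertex -2.867 -0.638 -1.485
endloop
endfacet
facet normal -0.249 -0.852 -0.460
outer loop
vertex -3.699 -0.333 -1.6
vertex -2.867 -0.638 -1.485
vertex -3.77 -1.208 0.06
endloop
endfacet
facet normal 0.357 0.775 -0.522
outer loop
vertex -2.867 -0.638 -1.485
vertex -3.21 0.008 -0.76
vertex -2.293 -0.457 -0.824
endloop
endfacet
facet normal 0.403 -0.910 -0.100
outer loop
vertex -2.867 -0.638 -1.485
vertex -2.293 -0.457 -0.824
vertex -3.77 -1.208 0.06
endloop
endfacet
facet normal 0.356 0.775 -0.522
outer loop
vertex -2.293 -0.457 -0.824
vertex -3.21 0.008 -0.76
vertex -2.41 0.075 -0.115
endloop
endfacet
facet normal 0.615 -0.579 0.536
outer loop
vertex -2.293 -0.457 -0.824
vertex -2.41 0.075 -0.115
vertex -3.77 -1.208 0.06
endloop
endfacet

endsolid


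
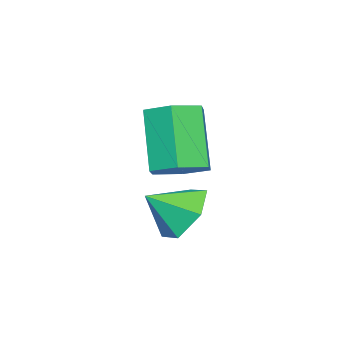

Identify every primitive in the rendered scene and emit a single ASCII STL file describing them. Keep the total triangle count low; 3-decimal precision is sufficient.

solid 
facet normal -0.467 0.668 -0.579
outer loop
vertex 1.384 1.071 -3.119
vertex 0.489 0.841 -2.663
vertex 1.084 1.589 -2.28
endloop
endfacet
facet normal 0.952 0.071 0.297
outer loop
vertex 1.384 1.071 -3.119
vertex 1.084 1.589 -2.28
vertex 1.091 -0.021 -1.917
endloop
endfacet
facet normal -0.467 0.668 -0.579
outer loop
vertex 1.084 1.589 -2.28
vertex 0.489 0.841 -2.663
vertex 0.19 1.359 -1.825
endloop
endfacet
facet normal 0.402 0.203 0.893
outer loop
vertex 1.084 1.589 -2.28
vertex 0.19 1.359 -1.825
vertex 1.091 -0.021 -1.917
endloop
endfacet
facet normal -0.466 0.668 -0.580
outer loop
vertex 0.19 1.359 -1.825
vertex 0.489 0.841 -2.663
vertex -0.406 0.611 -2.208
endloop
endfacet
facet normal -0.285 -0.248 0.926
outer loop
vertex 0.19 1.359 -1.825
vertex -0.406 0.611 -2.208
vertex 1.091 -0.021 -1.917
endloop
endfacet
facet normal -0.466 0.669 -0.579
outer loop
vertex -0.406 0.611 -2.208
vertex 0.489 0.841 -2.663
vertex -0.107 0.093 -3.047
endloop
endfacet
facet normal -0.421 -0.831 0.363
outer loop
vertex -0.406 0.611 -2.208
vertex -0.107 0.093 -3.047
vertex 1.091 -0.021 -1.917
endloop
endfacet
facet normal -0.467 0.669 -0.579
outer loop
vertex -0.107 0.093 -3.047
vertex 0.489 0.841 -2.663
vertex 0.788 0.324 -3.502
endloop
endfacet
facet normal 0.129 -0.963 -0.234
outer loop
vertex -0.107 0.093 -3.047
vertex 0.788 0.324 -3.502
vertex 1.091 -0.021 -1.917
endloop
endfacet
facet normal -0.467 0.669 -0.579
outer loop
vertex 0.788 0.324 -3.502
vertex 0.489 0.841 -2.663
vertex 1.384 1.071 -3.119
endloop
endfacet
facet normal 0.815 -0.513 -0.268
outer loop
vertex 0.788 0.324 -3.502
vertex 1.384 1.071 -3.119
vertex 1.091 -0.021 -1.917
endloop
endfacet
facet normal 0.446 0.300 -0.843
outer loop
vertex 0.763 -0.043 -1.15
vertex 0.09 0.536 -1.3
vertex 0.81 0.796 -0.827
endloop
endfacet
facet normal 0.894 -0.204 0.400
outer loop
vertex 0.763 -0.043 -1.15
vertex 0.81 0.796 -0.827
vertex -0.177 -0.674 0.63
endloop
endfacet
facet normal 0.894 -0.204 0.400
outer loop
vertex -0.177 -0.674 0.63
vertex 0.81 0.796 -0.827
vertex -0.13 0.165 0.953
endloop
endfacet
facet normal -0.446 -0.300 0.844
outer loop
vertex -0.177 -0.674 0.63
vertex -0.13 0.165 0.953
vertex -0.85 -0.096 0.48
endloop
endfacet
facet normal 0.446 0.299 -0.844
outer loop
vertex 0.81 0.796 -0.827
vertex 0.09 0.536 -1.3
vertex 0.137 1.375 -0.978
endloop
endfacet
facet normal 0.492 0.705 0.510
outer loop
vertex 0.81 0.796 -0.827
vertex 0.137 1.375 -0.978
vertex -0.13 0.165 0.953
endloop
endfacet
facet normal 0.492 0.706 0.510
outer loop
vertex -0.13 0.165 0.953
vertex 0.137 1.375 -0.978
vertex -0.803 0.743 0.802
endloop
endfacet
facet normal -0.446 -0.299 0.844
outer loop
vertex -0.13 0.165 0.953
vertex -0.803 0.743 0.802
vertex -0.85 -0.096 0.48
endloop
endfacet
facet normal 0.445 0.299 -0.844
outer loop
vertex 0.137 1.375 -0.978
vertex 0.09 0.536 -1.3
vertex -0.583 1.114 -1.45
endloop
endfacet
facet normal -0.402 0.909 0.110
outer loop
vertex 0.137 1.375 -0.978
vertex -0.583 1.114 -1.45
vertex -0.803 0.743 0.802
endloop
endfacet
facet normal -0.401 0.909 0.111
outer loop
vertex -0.803 0.743 0.802
vertex -0.583 1.114 -1.45
vertex -1.523 0.483 0.33
endloop
endfacet
facet normal -0.445 -0.299 0.844
outer loop
vertex -0.803 0.743 0.802
vertex -1.523 0.483 0.33
vertex -0.85 -0.096 0.48
endloop
endfacet
facet normal 0.446 0.300 -0.844
outer loop
vertex -0.583 1.114 -1.45
vertex 0.09 0.536 -1.3
vertex -0.63 0.275 -1.773
endloop
endfacet
facet normal -0.894 0.204 -0.400
outer loop
vertex -0.583 1.114 -1.45
vertex -0.63 0.275 -1.773
vertex -1.523 0.483 0.33
endloop
endfacet
facet normal -0.894 0.204 -0.400
outer loop
vertex -1.523 0.483 0.33
vertex -0.63 0.275 -1.773
vertex -1.57 -0.356 0.007
endloop
endfacet
facet normal -0.446 -0.300 0.843
outer loop
vertex -1.523 0.483 0.33
vertex -1.57 -0.356 0.007
vertex -0.85 -0.096 0.48
endloop
endfacet
facet normal 0.446 0.299 -0.844
outer loop
vertex -0.63 0.275 -1.773
vertex 0.09 0.536 -1.3
vertex 0.043 -0.303 -1.622
endloop
endfacet
facet normal -0.492 -0.706 -0.510
outer loop
vertex -0.63 0.275 -1.773
vertex 0.043 -0.303 -1.622
vertex -1.57 -0.356 0.007
endloop
endfacet
facet normal -0.492 -0.705 -0.510
outer loop
vertex -1.57 -0.356 0.007
vertex 0.043 -0.303 -1.622
vertex -0.897 -0.935 0.158
endloop
endfacet
facet normal -0.446 -0.299 0.844
outer loop
vertex -1.57 -0.356 0.007
vertex -0.897 -0.935 0.158
vertex -0.85 -0.096 0.48
endloop
endfacet
facet normal 0.445 0.299 -0.844
outer loop
vertex 0.043 -0.303 -1.622
vertex 0.09 0.536 -1.3
vertex 0.763 -0.043 -1.15
endloop
endfacet
facet normal 0.401 -0.909 -0.111
outer loop
vertex 0.043 -0.303 -1.622
vertex 0.763 -0.043 -1.15
vertex -0.897 -0.935 0.158
endloop
endfacet
facet normal 0.402 -0.909 -0.110
outer loop
vertex -0.897 -0.935 0.158
vertex 0.763 -0.043 -1.15
vertex -0.177 -0.674 0.63
endloop
endfacet
facet normal -0.445 -0.299 0.844
outer loop
vertex -0.897 -0.935 0.158
vertex -0.177 -0.674 0.63
vertex -0.85 -0.096 0.48
endloop
endfacet

endsolid


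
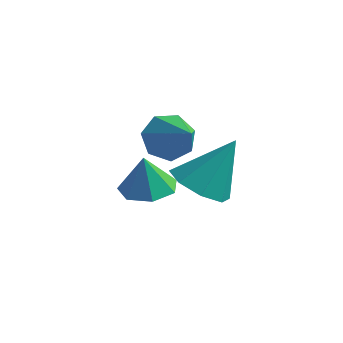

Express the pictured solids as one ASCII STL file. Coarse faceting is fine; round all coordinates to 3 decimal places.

solid 
facet normal 0.078 0.052 -0.996
outer loop
vertex -3.197 1.406 -2.328
vertex -3.815 0.637 -2.417
vertex -4.031 1.603 -2.383
endloop
endfacet
facet normal 0.149 0.795 0.588
outer loop
vertex -3.197 1.406 -2.328
vertex -4.031 1.603 -2.383
vertex -3.925 0.563 -1.003
endloop
endfacet
facet normal 0.078 0.053 -0.996
outer loop
vertex -4.031 1.603 -2.383
vertex -3.815 0.637 -2.417
vertex -4.703 1.072 -2.464
endloop
endfacet
facet normal -0.566 0.637 0.523
outer loop
vertex -4.031 1.603 -2.383
vertex -4.703 1.072 -2.464
vertex -3.925 0.563 -1.003
endloop
endfacet
facet normal 0.078 0.052 -0.996
outer loop
vertex -4.703 1.072 -2.464
vertex -3.815 0.637 -2.417
vertex -4.705 0.214 -2.509
endloop
endfacet
facet normal -0.886 -0.022 0.464
outer loop
vertex -4.703 1.072 -2.464
vertex -4.705 0.214 -2.509
vertex -3.925 0.563 -1.003
endloop
endfacet
facet normal 0.078 0.052 -0.996
outer loop
vertex -4.705 0.214 -2.509
vertex -3.815 0.637 -2.417
vertex -4.037 -0.325 -2.485
endloop
endfacet
facet normal -0.569 -0.685 0.454
outer loop
vertex -4.705 0.214 -2.509
vertex -4.037 -0.325 -2.485
vertex -3.925 0.563 -1.003
endloop
endfacet
facet normal 0.078 0.052 -0.996
outer loop
vertex -4.037 -0.325 -2.485
vertex -3.815 0.637 -2.417
vertex -3.201 -0.14 -2.41
endloop
endfacet
facet normal 0.144 -0.854 0.501
outer loop
vertex -4.037 -0.325 -2.485
vertex -3.201 -0.14 -2.41
vertex -3.925 0.563 -1.003
endloop
endfacet
facet normal 0.078 0.053 -0.996
outer loop
vertex -3.201 -0.14 -2.41
vertex -3.815 0.637 -2.417
vertex -2.828 0.63 -2.34
endloop
endfacet
facet normal 0.718 -0.400 0.569
outer loop
vertex -3.201 -0.14 -2.41
vertex -2.828 0.63 -2.34
vertex -3.925 0.563 -1.003
endloop
endfacet
facet normal 0.078 0.053 -0.996
outer loop
vertex -2.828 0.63 -2.34
vertex -3.815 0.637 -2.417
vertex -3.197 1.406 -2.328
endloop
endfacet
facet normal 0.721 0.333 0.608
outer loop
vertex -2.828 0.63 -2.34
vertex -3.197 1.406 -2.328
vertex -3.925 0.563 -1.003
endloop
endfacet
facet normal -0.674 0.475 -0.566
outer loop
vertex -2.963 0.633 -0.894
vertex -3.296 1.07 -0.131
vertex -2.612 1.347 -0.713
endloop
endfacet
facet normal 0.818 -0.274 -0.506
outer loop
vertex -2.963 0.633 -0.894
vertex -2.612 1.347 -0.713
vertex -1.964 0.13 0.991
endloop
endfacet
facet normal -0.674 0.474 -0.566
outer loop
vertex -2.612 1.347 -0.713
vertex -3.296 1.07 -0.131
vertex -2.777 1.852 -0.094
endloop
endfacet
facet normal 0.919 0.388 -0.072
outer loop
vertex -2.612 1.347 -0.713
vertex -2.777 1.852 -0.094
vertex -1.964 0.13 0.991
endloop
endfacet
facet normal -0.674 0.474 -0.567
outer loop
vertex -2.777 1.852 -0.094
vertex -3.296 1.07 -0.131
vertex -3.333 1.768 0.497
endloop
endfacet
facet normal 0.528 0.617 0.584
outer loop
vertex -2.777 1.852 -0.094
vertex -3.333 1.768 0.497
vertex -1.964 0.13 0.991
endloop
endfacet
facet normal -0.672 0.475 -0.568
outer loop
vertex -3.333 1.768 0.497
vertex -3.296 1.07 -0.131
vertex -3.862 1.159 0.614
endloop
endfacet
facet normal -0.062 0.240 0.969
outer loop
vertex -3.333 1.768 0.497
vertex -3.862 1.159 0.614
vertex -1.964 0.13 0.991
endloop
endfacet
facet normal -0.673 0.474 -0.568
outer loop
vertex -3.862 1.159 0.614
vertex -3.296 1.07 -0.131
vertex -3.965 0.482 0.171
endloop
endfacet
facet normal -0.405 -0.457 0.792
outer loop
vertex -3.862 1.159 0.614
vertex -3.965 0.482 0.171
vertex -1.964 0.13 0.991
endloop
endfacet
facet normal -0.673 0.475 -0.566
outer loop
vertex -3.965 0.482 0.171
vertex -3.296 1.07 -0.131
vertex -3.565 0.248 -0.501
endloop
endfacet
facet normal -0.244 -0.952 0.186
outer loop
vertex -3.965 0.482 0.171
vertex -3.565 0.248 -0.501
vertex -1.964 0.13 0.991
endloop
endfacet
facet normal -0.674 0.475 -0.566
outer loop
vertex -3.565 0.248 -0.501
vertex -3.296 1.07 -0.131
vertex -2.963 0.633 -0.894
endloop
endfacet
facet normal 0.301 -0.870 -0.391
outer loop
vertex -3.565 0.248 -0.501
vertex -2.963 0.633 -0.894
vertex -1.964 0.13 0.991
endloop
endfacet
facet normal -0.366 -0.429 -0.826
outer loop
vertex 0.3 -1.679 -0.1
vertex -0.529 -2.023 0.446
vertex -0.31 -1.155 -0.102
endloop
endfacet
facet normal 0.644 0.750 -0.150
outer loop
vertex 0.3 -1.679 -0.1
vertex -0.31 -1.155 -0.102
vertex 0.209 -1.157 2.114
endloop
endfacet
facet normal -0.365 -0.429 -0.826
outer loop
vertex -0.31 -1.155 -0.102
vertex -0.529 -2.023 0.446
vertex -1.047 -1.14 0.216
endloop
endfacet
facet normal 0.019 1.000 -0.004
outer loop
vertex -0.31 -1.155 -0.102
vertex -1.047 -1.14 0.216
vertex 0.209 -1.157 2.114
endloop
endfacet
facet normal -0.365 -0.429 -0.826
outer loop
vertex -1.047 -1.14 0.216
vertex -0.529 -2.023 0.446
vertex -1.481 -1.642 0.669
endloop
endfacet
facet normal -0.525 0.774 0.354
outer loop
vertex -1.047 -1.14 0.216
vertex -1.481 -1.642 0.669
vertex 0.209 -1.157 2.114
endloop
endfacet
facet normal -0.365 -0.429 -0.826
outer loop
vertex -1.481 -1.642 0.669
vertex -0.529 -2.023 0.446
vertex -1.357 -2.368 0.991
endloop
endfacet
facet normal -0.669 0.203 0.715
outer loop
vertex -1.481 -1.642 0.669
vertex -1.357 -2.368 0.991
vertex 0.209 -1.157 2.114
endloop
endfacet
facet normal -0.365 -0.429 -0.826
outer loop
vertex -1.357 -2.368 0.991
vertex -0.529 -2.023 0.446
vertex -0.748 -2.892 0.994
endloop
endfacet
facet normal -0.329 -0.377 0.866
outer loop
vertex -1.357 -2.368 0.991
vertex -0.748 -2.892 0.994
vertex 0.209 -1.157 2.114
endloop
endfacet
facet normal -0.366 -0.429 -0.826
outer loop
vertex -0.748 -2.892 0.994
vertex -0.529 -2.023 0.446
vertex -0.01 -2.907 0.675
endloop
endfacet
facet normal 0.298 -0.628 0.719
outer loop
vertex -0.748 -2.892 0.994
vertex -0.01 -2.907 0.675
vertex 0.209 -1.157 2.114
endloop
endfacet
facet normal -0.365 -0.428 -0.826
outer loop
vertex -0.01 -2.907 0.675
vertex -0.529 -2.023 0.446
vertex 0.424 -2.405 0.223
endloop
endfacet
facet normal 0.841 -0.402 0.361
outer loop
vertex -0.01 -2.907 0.675
vertex 0.424 -2.405 0.223
vertex 0.209 -1.157 2.114
endloop
endfacet
facet normal -0.365 -0.430 -0.826
outer loop
vertex 0.424 -2.405 0.223
vertex -0.529 -2.023 0.446
vertex 0.3 -1.679 -0.1
endloop
endfacet
facet normal 0.986 0.169 0.001
outer loop
vertex 0.424 -2.405 0.223
vertex 0.3 -1.679 -0.1
vertex 0.209 -1.157 2.114
endloop
endfacet

endsolid


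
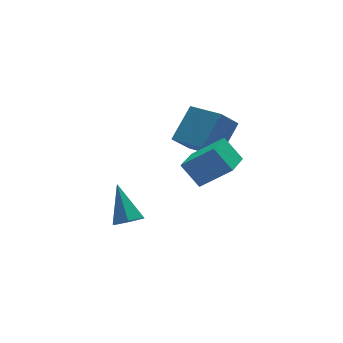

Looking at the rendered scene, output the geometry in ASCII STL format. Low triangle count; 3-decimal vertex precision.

solid 
facet normal -0.688 -0.688 0.232
outer loop
vertex 1.269 -3.861 -0.385
vertex 0.147 -3.123 -1.523
vertex 1.728 -4.643 -1.345
endloop
endfacet
facet normal 0.637 -0.419 0.646
outer loop
vertex 2.773 -3.597 -1.697
vertex 1.269 -3.861 -0.385
vertex 1.728 -4.643 -1.345
endloop
endfacet
facet normal -0.688 -0.688 0.232
outer loop
vertex 1.728 -4.643 -1.345
vertex 0.147 -3.123 -1.523
vertex 0.606 -3.905 -2.482
endloop
endfacet
facet normal 0.348 -0.592 -0.727
outer loop
vertex 0.606 -3.905 -2.482
vertex 2.773 -3.597 -1.697
vertex 1.728 -4.643 -1.345
endloop
endfacet
facet normal -0.348 0.592 0.727
outer loop
vertex 1.269 -3.861 -0.385
vertex 1.192 -2.077 -1.875
vertex 0.147 -3.123 -1.523
endloop
endfacet
facet normal 0.638 -0.419 0.647
outer loop
vertex 2.314 -2.815 -0.738
vertex 1.269 -3.861 -0.385
vertex 2.773 -3.597 -1.697
endloop
endfacet
facet normal -0.347 0.592 0.727
outer loop
vertex 2.314 -2.815 -0.738
vertex 1.192 -2.077 -1.875
vertex 1.269 -3.861 -0.385
endloop
endfacet
facet normal -0.637 0.419 -0.647
outer loop
vertex 0.147 -3.123 -1.523
vertex 1.192 -2.077 -1.875
vertex 0.606 -3.905 -2.482
endloop
endfacet
facet normal 0.347 -0.592 -0.727
outer loop
vertex 1.651 -2.859 -2.835
vertex 2.773 -3.597 -1.697
vertex 0.606 -3.905 -2.482
endloop
endfacet
facet normal -0.638 0.419 -0.646
outer loop
vertex 0.606 -3.905 -2.482
vertex 1.192 -2.077 -1.875
vertex 1.651 -2.859 -2.835
endloop
endfacet
facet normal 0.688 0.688 -0.232
outer loop
vertex 1.651 -2.859 -2.835
vertex 2.314 -2.815 -0.738
vertex 2.773 -3.597 -1.697
endloop
endfacet
facet normal 0.688 0.688 -0.232
outer loop
vertex 1.192 -2.077 -1.875
vertex 2.314 -2.815 -0.738
vertex 1.651 -2.859 -2.835
endloop
endfacet
facet normal -0.660 -0.373 -0.653
outer loop
vertex 1.866 -1.761 -1.924
vertex 1.283 -0.068 -2.301
vertex 2.751 -1.667 -2.872
endloop
endfacet
facet normal 0.319 -0.925 0.206
outer loop
vertex 4.017 -0.952 -1.619
vertex 1.866 -1.761 -1.924
vertex 2.751 -1.667 -2.872
endloop
endfacet
facet normal -0.660 -0.373 -0.652
outer loop
vertex 2.751 -1.667 -2.872
vertex 1.283 -0.068 -2.301
vertex 2.167 0.026 -3.249
endloop
endfacet
facet normal 0.681 0.072 -0.729
outer loop
vertex 2.167 0.026 -3.249
vertex 4.017 -0.952 -1.619
vertex 2.751 -1.667 -2.872
endloop
endfacet
facet normal -0.681 -0.072 0.729
outer loop
vertex 1.866 -1.761 -1.924
vertex 2.549 0.647 -1.048
vertex 1.283 -0.068 -2.301
endloop
endfacet
facet normal 0.319 -0.925 0.206
outer loop
vertex 3.133 -1.046 -0.671
vertex 1.866 -1.761 -1.924
vertex 4.017 -0.952 -1.619
endloop
endfacet
facet normal -0.680 -0.072 0.729
outer loop
vertex 3.133 -1.046 -0.671
vertex 2.549 0.647 -1.048
vertex 1.866 -1.761 -1.924
endloop
endfacet
facet normal -0.319 0.925 -0.206
outer loop
vertex 1.283 -0.068 -2.301
vertex 2.549 0.647 -1.048
vertex 2.167 0.026 -3.249
endloop
endfacet
facet normal 0.681 0.072 -0.729
outer loop
vertex 3.434 0.741 -1.996
vertex 4.017 -0.952 -1.619
vertex 2.167 0.026 -3.249
endloop
endfacet
facet normal -0.319 0.925 -0.206
outer loop
vertex 2.167 0.026 -3.249
vertex 2.549 0.647 -1.048
vertex 3.434 0.741 -1.996
endloop
endfacet
facet normal 0.660 0.373 0.652
outer loop
vertex 3.434 0.741 -1.996
vertex 3.133 -1.046 -0.671
vertex 4.017 -0.952 -1.619
endloop
endfacet
facet normal 0.660 0.373 0.653
outer loop
vertex 2.549 0.647 -1.048
vertex 3.133 -1.046 -0.671
vertex 3.434 0.741 -1.996
endloop
endfacet
facet normal -0.063 -0.691 -0.720
outer loop
vertex -1.728 -3.521 -3.855
vertex -2.199 -3.08 -4.237
vertex -1.46 -3.027 -4.352
endloop
endfacet
facet normal 0.902 -0.060 0.427
outer loop
vertex -1.728 -3.521 -3.855
vertex -1.46 -3.027 -4.352
vertex -2.081 -1.76 -2.863
endloop
endfacet
facet normal -0.062 -0.692 -0.719
outer loop
vertex -1.46 -3.027 -4.352
vertex -2.199 -3.08 -4.237
vertex -1.932 -2.587 -4.735
endloop
endfacet
facet normal 0.753 0.621 -0.215
outer loop
vertex -1.46 -3.027 -4.352
vertex -1.932 -2.587 -4.735
vertex -2.081 -1.76 -2.863
endloop
endfacet
facet normal -0.062 -0.692 -0.719
outer loop
vertex -1.932 -2.587 -4.735
vertex -2.199 -3.08 -4.237
vertex -2.671 -2.64 -4.62
endloop
endfacet
facet normal -0.128 0.903 -0.409
outer loop
vertex -1.932 -2.587 -4.735
vertex -2.671 -2.64 -4.62
vertex -2.081 -1.76 -2.863
endloop
endfacet
facet normal -0.061 -0.692 -0.719
outer loop
vertex -2.671 -2.64 -4.62
vertex -2.199 -3.08 -4.237
vertex -2.939 -3.134 -4.122
endloop
endfacet
facet normal -0.862 0.505 0.037
outer loop
vertex -2.671 -2.64 -4.62
vertex -2.939 -3.134 -4.122
vertex -2.081 -1.76 -2.863
endloop
endfacet
facet normal -0.061 -0.691 -0.720
outer loop
vertex -2.939 -3.134 -4.122
vertex -2.199 -3.08 -4.237
vertex -2.467 -3.574 -3.74
endloop
endfacet
facet normal -0.713 -0.176 0.678
outer loop
vertex -2.939 -3.134 -4.122
vertex -2.467 -3.574 -3.74
vertex -2.081 -1.76 -2.863
endloop
endfacet
facet normal -0.063 -0.691 -0.720
outer loop
vertex -2.467 -3.574 -3.74
vertex -2.199 -3.08 -4.237
vertex -1.728 -3.521 -3.855
endloop
endfacet
facet normal 0.169 -0.458 0.873
outer loop
vertex -2.467 -3.574 -3.74
vertex -1.728 -3.521 -3.855
vertex -2.081 -1.76 -2.863
endloop
endfacet

endsolid


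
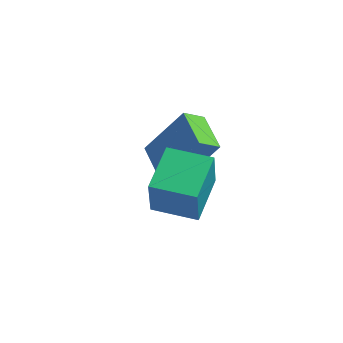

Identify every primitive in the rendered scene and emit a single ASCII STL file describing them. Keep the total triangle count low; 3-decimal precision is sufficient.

solid 
facet normal -0.506 0.855 0.110
outer loop
vertex 0.943 4.51 -1.89
vertex 1.525 4.923 -2.422
vertex -0.199 4.042 -3.502
endloop
endfacet
facet normal -0.653 -0.465 0.598
outer loop
vertex 0.515 2.837 -3.658
vertex 0.943 4.51 -1.89
vertex -0.199 4.042 -3.502
endloop
endfacet
facet normal -0.507 0.855 0.111
outer loop
vertex -0.199 4.042 -3.502
vertex 1.525 4.923 -2.422
vertex 0.383 4.456 -4.034
endloop
endfacet
facet normal -0.562 -0.230 -0.794
outer loop
vertex 0.383 4.456 -4.034
vertex 0.515 2.837 -3.658
vertex -0.199 4.042 -3.502
endloop
endfacet
facet normal 0.562 0.230 0.794
outer loop
vertex 0.943 4.51 -1.89
vertex 2.239 3.718 -2.578
vertex 1.525 4.923 -2.422
endloop
endfacet
facet normal -0.654 -0.464 0.598
outer loop
vertex 1.657 3.304 -2.046
vertex 0.943 4.51 -1.89
vertex 0.515 2.837 -3.658
endloop
endfacet
facet normal 0.562 0.230 0.794
outer loop
vertex 1.657 3.304 -2.046
vertex 2.239 3.718 -2.578
vertex 0.943 4.51 -1.89
endloop
endfacet
facet normal 0.654 0.465 -0.598
outer loop
vertex 1.525 4.923 -2.422
vertex 2.239 3.718 -2.578
vertex 0.383 4.456 -4.034
endloop
endfacet
facet normal -0.562 -0.230 -0.794
outer loop
vertex 1.097 3.25 -4.19
vertex 0.515 2.837 -3.658
vertex 0.383 4.456 -4.034
endloop
endfacet
facet normal 0.654 0.464 -0.598
outer loop
vertex 0.383 4.456 -4.034
vertex 2.239 3.718 -2.578
vertex 1.097 3.25 -4.19
endloop
endfacet
facet normal 0.506 -0.855 -0.111
outer loop
vertex 1.097 3.25 -4.19
vertex 1.657 3.304 -2.046
vertex 0.515 2.837 -3.658
endloop
endfacet
facet normal 0.507 -0.855 -0.111
outer loop
vertex 2.239 3.718 -2.578
vertex 1.657 3.304 -2.046
vertex 1.097 3.25 -4.19
endloop
endfacet
facet normal -0.992 0.124 0.010
outer loop
vertex 0.762 0.066 -0.929
vertex 0.967 1.685 -0.682
vertex 0.775 0.277 -2.323
endloop
endfacet
facet normal -0.124 -0.981 -0.150
outer loop
vertex 2.233 0.095 -2.338
vertex 0.762 0.066 -0.929
vertex 0.775 0.277 -2.323
endloop
endfacet
facet normal -0.992 0.123 0.010
outer loop
vertex 0.775 0.277 -2.323
vertex 0.967 1.685 -0.682
vertex 0.979 1.896 -2.076
endloop
endfacet
facet normal 0.009 0.150 -0.989
outer loop
vertex 0.979 1.896 -2.076
vertex 2.233 0.095 -2.338
vertex 0.775 0.277 -2.323
endloop
endfacet
facet normal -0.009 -0.150 0.989
outer loop
vertex 0.762 0.066 -0.929
vertex 2.425 1.503 -0.697
vertex 0.967 1.685 -0.682
endloop
endfacet
facet normal -0.124 -0.981 -0.150
outer loop
vertex 2.221 -0.116 -0.944
vertex 0.762 0.066 -0.929
vertex 2.233 0.095 -2.338
endloop
endfacet
facet normal -0.009 -0.150 0.989
outer loop
vertex 2.221 -0.116 -0.944
vertex 2.425 1.503 -0.697
vertex 0.762 0.066 -0.929
endloop
endfacet
facet normal 0.124 0.981 0.150
outer loop
vertex 0.967 1.685 -0.682
vertex 2.425 1.503 -0.697
vertex 0.979 1.896 -2.076
endloop
endfacet
facet normal 0.009 0.150 -0.989
outer loop
vertex 2.438 1.714 -2.091
vertex 2.233 0.095 -2.338
vertex 0.979 1.896 -2.076
endloop
endfacet
facet normal 0.124 0.981 0.150
outer loop
vertex 0.979 1.896 -2.076
vertex 2.425 1.503 -0.697
vertex 2.438 1.714 -2.091
endloop
endfacet
facet normal 0.992 -0.124 -0.010
outer loop
vertex 2.438 1.714 -2.091
vertex 2.221 -0.116 -0.944
vertex 2.233 0.095 -2.338
endloop
endfacet
facet normal 0.992 -0.124 -0.009
outer loop
vertex 2.425 1.503 -0.697
vertex 2.221 -0.116 -0.944
vertex 2.438 1.714 -2.091
endloop
endfacet

endsolid


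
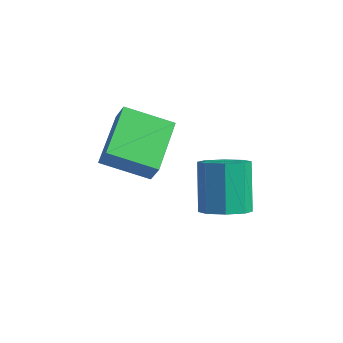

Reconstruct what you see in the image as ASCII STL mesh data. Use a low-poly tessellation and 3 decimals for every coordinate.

solid 
facet normal 0.356 -0.436 -0.827
outer loop
vertex -0.303 -4.138 -1.667
vertex -0.721 -3.594 -2.134
vertex 0.036 -3.617 -1.796
endloop
endfacet
facet normal 0.767 -0.369 0.525
outer loop
vertex -0.303 -4.138 -1.667
vertex 0.036 -3.617 -1.796
vertex -0.961 -3.33 -0.138
endloop
endfacet
facet normal 0.766 -0.370 0.525
outer loop
vertex -0.961 -3.33 -0.138
vertex 0.036 -3.617 -1.796
vertex -0.621 -2.809 -0.267
endloop
endfacet
facet normal -0.356 0.437 0.826
outer loop
vertex -0.961 -3.33 -0.138
vertex -0.621 -2.809 -0.267
vertex -1.379 -2.786 -0.606
endloop
endfacet
facet normal 0.356 -0.437 -0.826
outer loop
vertex 0.036 -3.617 -1.796
vertex -0.721 -3.594 -2.134
vertex -0.067 -3.083 -2.123
endloop
endfacet
facet normal 0.921 0.317 0.228
outer loop
vertex 0.036 -3.617 -1.796
vertex -0.067 -3.083 -2.123
vertex -0.621 -2.809 -0.267
endloop
endfacet
facet normal 0.920 0.319 0.228
outer loop
vertex -0.621 -2.809 -0.267
vertex -0.067 -3.083 -2.123
vertex -0.725 -2.275 -0.595
endloop
endfacet
facet normal -0.356 0.438 0.826
outer loop
vertex -0.621 -2.809 -0.267
vertex -0.725 -2.275 -0.595
vertex -1.379 -2.786 -0.606
endloop
endfacet
facet normal 0.356 -0.437 -0.826
outer loop
vertex -0.067 -3.083 -2.123
vertex -0.721 -3.594 -2.134
vertex -0.554 -2.848 -2.457
endloop
endfacet
facet normal 0.535 0.820 -0.203
outer loop
vertex -0.067 -3.083 -2.123
vertex -0.554 -2.848 -2.457
vertex -0.725 -2.275 -0.595
endloop
endfacet
facet normal 0.535 0.820 -0.203
outer loop
vertex -0.725 -2.275 -0.595
vertex -0.554 -2.848 -2.457
vertex -1.212 -2.04 -0.928
endloop
endfacet
facet normal -0.355 0.436 0.827
outer loop
vertex -0.725 -2.275 -0.595
vertex -1.212 -2.04 -0.928
vertex -1.379 -2.786 -0.606
endloop
endfacet
facet normal 0.356 -0.437 -0.826
outer loop
vertex -0.554 -2.848 -2.457
vertex -0.721 -3.594 -2.134
vertex -1.139 -3.05 -2.602
endloop
endfacet
facet normal -0.163 0.842 -0.515
outer loop
vertex -0.554 -2.848 -2.457
vertex -1.139 -3.05 -2.602
vertex -1.212 -2.04 -0.928
endloop
endfacet
facet normal -0.163 0.842 -0.515
outer loop
vertex -1.212 -2.04 -0.928
vertex -1.139 -3.05 -2.602
vertex -1.797 -2.242 -1.073
endloop
endfacet
facet normal -0.356 0.436 0.827
outer loop
vertex -1.212 -2.04 -0.928
vertex -1.797 -2.242 -1.073
vertex -1.379 -2.786 -0.606
endloop
endfacet
facet normal 0.356 -0.437 -0.826
outer loop
vertex -1.139 -3.05 -2.602
vertex -0.721 -3.594 -2.134
vertex -1.479 -3.571 -2.473
endloop
endfacet
facet normal -0.766 0.370 -0.525
outer loop
vertex -1.139 -3.05 -2.602
vertex -1.479 -3.571 -2.473
vertex -1.797 -2.242 -1.073
endloop
endfacet
facet normal -0.767 0.369 -0.525
outer loop
vertex -1.797 -2.242 -1.073
vertex -1.479 -3.571 -2.473
vertex -2.136 -2.763 -0.944
endloop
endfacet
facet normal -0.356 0.436 0.827
outer loop
vertex -1.797 -2.242 -1.073
vertex -2.136 -2.763 -0.944
vertex -1.379 -2.786 -0.606
endloop
endfacet
facet normal 0.356 -0.438 -0.826
outer loop
vertex -1.479 -3.571 -2.473
vertex -0.721 -3.594 -2.134
vertex -1.375 -4.105 -2.145
endloop
endfacet
facet normal -0.920 -0.319 -0.227
outer loop
vertex -1.479 -3.571 -2.473
vertex -1.375 -4.105 -2.145
vertex -2.136 -2.763 -0.944
endloop
endfacet
facet normal -0.920 -0.317 -0.228
outer loop
vertex -2.136 -2.763 -0.944
vertex -1.375 -4.105 -2.145
vertex -2.033 -3.297 -0.617
endloop
endfacet
facet normal -0.356 0.437 0.826
outer loop
vertex -2.136 -2.763 -0.944
vertex -2.033 -3.297 -0.617
vertex -1.379 -2.786 -0.606
endloop
endfacet
facet normal 0.355 -0.436 -0.827
outer loop
vertex -1.375 -4.105 -2.145
vertex -0.721 -3.594 -2.134
vertex -0.888 -4.34 -1.812
endloop
endfacet
facet normal -0.535 -0.820 0.203
outer loop
vertex -1.375 -4.105 -2.145
vertex -0.888 -4.34 -1.812
vertex -2.033 -3.297 -0.617
endloop
endfacet
facet normal -0.535 -0.820 0.203
outer loop
vertex -2.033 -3.297 -0.617
vertex -0.888 -4.34 -1.812
vertex -1.546 -3.532 -0.283
endloop
endfacet
facet normal -0.356 0.437 0.826
outer loop
vertex -2.033 -3.297 -0.617
vertex -1.546 -3.532 -0.283
vertex -1.379 -2.786 -0.606
endloop
endfacet
facet normal 0.356 -0.436 -0.827
outer loop
vertex -0.888 -4.34 -1.812
vertex -0.721 -3.594 -2.134
vertex -0.303 -4.138 -1.667
endloop
endfacet
facet normal 0.163 -0.842 0.515
outer loop
vertex -0.888 -4.34 -1.812
vertex -0.303 -4.138 -1.667
vertex -1.546 -3.532 -0.283
endloop
endfacet
facet normal 0.163 -0.842 0.515
outer loop
vertex -1.546 -3.532 -0.283
vertex -0.303 -4.138 -1.667
vertex -0.961 -3.33 -0.138
endloop
endfacet
facet normal -0.356 0.437 0.826
outer loop
vertex -1.546 -3.532 -0.283
vertex -0.961 -3.33 -0.138
vertex -1.379 -2.786 -0.606
endloop
endfacet
facet normal -0.483 0.136 -0.865
outer loop
vertex -4.349 -5.256 -0.561
vertex -5.113 -3.467 0.147
vertex -2.968 -4.414 -1.2
endloop
endfacet
facet normal 0.368 -0.864 -0.343
outer loop
vertex -2.547 -4.533 -0.447
vertex -4.349 -5.256 -0.561
vertex -2.968 -4.414 -1.2
endloop
endfacet
facet normal -0.483 0.136 -0.865
outer loop
vertex -2.968 -4.414 -1.2
vertex -5.113 -3.467 0.147
vertex -3.731 -2.625 -0.492
endloop
endfacet
facet normal 0.794 0.484 -0.367
outer loop
vertex -3.731 -2.625 -0.492
vertex -2.547 -4.533 -0.447
vertex -2.968 -4.414 -1.2
endloop
endfacet
facet normal -0.794 -0.484 0.367
outer loop
vertex -4.349 -5.256 -0.561
vertex -4.692 -3.586 0.9
vertex -5.113 -3.467 0.147
endloop
endfacet
facet normal 0.368 -0.864 -0.342
outer loop
vertex -3.929 -5.375 0.192
vertex -4.349 -5.256 -0.561
vertex -2.547 -4.533 -0.447
endloop
endfacet
facet normal -0.795 -0.484 0.367
outer loop
vertex -3.929 -5.375 0.192
vertex -4.692 -3.586 0.9
vertex -4.349 -5.256 -0.561
endloop
endfacet
facet normal -0.368 0.864 0.342
outer loop
vertex -5.113 -3.467 0.147
vertex -4.692 -3.586 0.9
vertex -3.731 -2.625 -0.492
endloop
endfacet
facet normal 0.794 0.484 -0.367
outer loop
vertex -3.311 -2.744 0.261
vertex -2.547 -4.533 -0.447
vertex -3.731 -2.625 -0.492
endloop
endfacet
facet normal -0.369 0.864 0.342
outer loop
vertex -3.731 -2.625 -0.492
vertex -4.692 -3.586 0.9
vertex -3.311 -2.744 0.261
endloop
endfacet
facet normal 0.483 -0.136 0.865
outer loop
vertex -3.311 -2.744 0.261
vertex -3.929 -5.375 0.192
vertex -2.547 -4.533 -0.447
endloop
endfacet
facet normal 0.483 -0.136 0.865
outer loop
vertex -4.692 -3.586 0.9
vertex -3.929 -5.375 0.192
vertex -3.311 -2.744 0.261
endloop
endfacet

endsolid
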